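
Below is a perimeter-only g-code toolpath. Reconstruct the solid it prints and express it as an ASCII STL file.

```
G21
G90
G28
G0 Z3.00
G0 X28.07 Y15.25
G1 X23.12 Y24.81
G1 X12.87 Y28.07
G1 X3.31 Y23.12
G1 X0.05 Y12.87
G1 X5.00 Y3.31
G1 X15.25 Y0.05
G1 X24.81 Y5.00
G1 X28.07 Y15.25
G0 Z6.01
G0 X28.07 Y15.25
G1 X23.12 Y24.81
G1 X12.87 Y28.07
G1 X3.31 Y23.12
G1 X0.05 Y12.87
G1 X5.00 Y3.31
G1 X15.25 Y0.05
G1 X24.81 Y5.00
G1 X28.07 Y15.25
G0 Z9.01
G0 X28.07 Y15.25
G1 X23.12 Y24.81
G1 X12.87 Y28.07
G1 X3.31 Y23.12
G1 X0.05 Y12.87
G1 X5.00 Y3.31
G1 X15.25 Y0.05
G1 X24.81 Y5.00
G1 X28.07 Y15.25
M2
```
solid part
  facet normal 0.0000 0.0000 -1.0000
    outer loop
      vertex 12.87 28.07 0.00
      vertex 23.12 24.81 0.00
      vertex 28.07 15.25 0.00
    endloop
  endfacet
  facet normal 0.0000 0.0000 -1.0000
    outer loop
      vertex 3.31 23.12 0.00
      vertex 12.87 28.07 0.00
      vertex 28.07 15.25 0.00
    endloop
  endfacet
  facet normal 0.0000 0.0000 -1.0000
    outer loop
      vertex 0.05 12.87 0.00
      vertex 3.31 23.12 0.00
      vertex 28.07 15.25 0.00
    endloop
  endfacet
  facet normal 0.0000 0.0000 -1.0000
    outer loop
      vertex 5.00 3.31 0.00
      vertex 0.05 12.87 0.00
      vertex 28.07 15.25 0.00
    endloop
  endfacet
  facet normal 0.0000 0.0000 -1.0000
    outer loop
      vertex 15.25 0.05 0.00
      vertex 5.00 3.31 0.00
      vertex 28.07 15.25 0.00
    endloop
  endfacet
  facet normal 0.0000 0.0000 -1.0000
    outer loop
      vertex 24.81 5.00 0.00
      vertex 15.25 0.05 0.00
      vertex 28.07 15.25 0.00
    endloop
  endfacet
  facet normal 0.0000 0.0000 1.0000
    outer loop
      vertex 28.07 15.25 9.01
      vertex 23.12 24.81 9.01
      vertex 12.87 28.07 9.01
    endloop
  endfacet
  facet normal 0.0000 0.0000 1.0000
    outer loop
      vertex 28.07 15.25 9.01
      vertex 12.87 28.07 9.01
      vertex 3.31 23.12 9.01
    endloop
  endfacet
  facet normal 0.0000 0.0000 1.0000
    outer loop
      vertex 28.07 15.25 9.01
      vertex 3.31 23.12 9.01
      vertex 0.05 12.87 9.01
    endloop
  endfacet
  facet normal 0.0000 0.0000 1.0000
    outer loop
      vertex 28.07 15.25 9.01
      vertex 0.05 12.87 9.01
      vertex 5.00 3.31 9.01
    endloop
  endfacet
  facet normal 0.0000 0.0000 1.0000
    outer loop
      vertex 28.07 15.25 9.01
      vertex 5.00 3.31 9.01
      vertex 15.25 0.05 9.01
    endloop
  endfacet
  facet normal 0.0000 0.0000 1.0000
    outer loop
      vertex 28.07 15.25 9.01
      vertex 15.25 0.05 9.01
      vertex 24.81 5.00 9.01
    endloop
  endfacet
  facet normal 0.8880 0.4598 0.0000
    outer loop
      vertex 28.07 15.25 0.00
      vertex 23.12 24.81 0.00
      vertex 23.12 24.81 9.01
    endloop
  endfacet
  facet normal 0.8880 0.4598 0.0000
    outer loop
      vertex 28.07 15.25 0.00
      vertex 23.12 24.81 9.01
      vertex 28.07 15.25 9.01
    endloop
  endfacet
  facet normal 0.3031 0.9530 0.0000
    outer loop
      vertex 23.12 24.81 0.00
      vertex 12.87 28.07 0.00
      vertex 12.87 28.07 9.01
    endloop
  endfacet
  facet normal 0.3031 0.9530 0.0000
    outer loop
      vertex 23.12 24.81 0.00
      vertex 12.87 28.07 9.01
      vertex 23.12 24.81 9.01
    endloop
  endfacet
  facet normal -0.4598 0.8880 0.0000
    outer loop
      vertex 12.87 28.07 0.00
      vertex 3.31 23.12 0.00
      vertex 3.31 23.12 9.01
    endloop
  endfacet
  facet normal -0.4598 0.8880 0.0000
    outer loop
      vertex 12.87 28.07 0.00
      vertex 3.31 23.12 9.01
      vertex 12.87 28.07 9.01
    endloop
  endfacet
  facet normal -0.9530 0.3031 0.0000
    outer loop
      vertex 3.31 23.12 0.00
      vertex 0.05 12.87 0.00
      vertex 0.05 12.87 9.01
    endloop
  endfacet
  facet normal -0.9530 0.3031 0.0000
    outer loop
      vertex 3.31 23.12 0.00
      vertex 0.05 12.87 9.01
      vertex 3.31 23.12 9.01
    endloop
  endfacet
  facet normal -0.8880 -0.4598 0.0000
    outer loop
      vertex 0.05 12.87 0.00
      vertex 5.00 3.31 0.00
      vertex 5.00 3.31 9.01
    endloop
  endfacet
  facet normal -0.8880 -0.4598 0.0000
    outer loop
      vertex 0.05 12.87 0.00
      vertex 5.00 3.31 9.01
      vertex 0.05 12.87 9.01
    endloop
  endfacet
  facet normal -0.3031 -0.9530 0.0000
    outer loop
      vertex 5.00 3.31 0.00
      vertex 15.25 0.05 0.00
      vertex 15.25 0.05 9.01
    endloop
  endfacet
  facet normal -0.3031 -0.9530 0.0000
    outer loop
      vertex 5.00 3.31 0.00
      vertex 15.25 0.05 9.01
      vertex 5.00 3.31 9.01
    endloop
  endfacet
  facet normal 0.4598 -0.8880 0.0000
    outer loop
      vertex 15.25 0.05 0.00
      vertex 24.81 5.00 0.00
      vertex 24.81 5.00 9.01
    endloop
  endfacet
  facet normal 0.4598 -0.8880 0.0000
    outer loop
      vertex 15.25 0.05 0.00
      vertex 24.81 5.00 9.01
      vertex 15.25 0.05 9.01
    endloop
  endfacet
  facet normal 0.9530 -0.3031 0.0000
    outer loop
      vertex 24.81 5.00 0.00
      vertex 28.07 15.25 0.00
      vertex 28.07 15.25 9.01
    endloop
  endfacet
  facet normal 0.9530 -0.3031 0.0000
    outer loop
      vertex 24.81 5.00 0.00
      vertex 28.07 15.25 9.01
      vertex 24.81 5.00 9.01
    endloop
  endfacet
endsolid part

The G0 Z moves step by Δz≈3.00 mm. Every layer's G1 loop is the same polygon, so the solid is a straight extrusion of it from z=0 to z≈9.01. Closing with flat bottom and top caps and triangulating gives 28 facets — a regular 8-sided prism (a cylinder approximated with 8 flat sides), circumscribed radius ≈ 14.1 mm, height ≈ 9.01 mm.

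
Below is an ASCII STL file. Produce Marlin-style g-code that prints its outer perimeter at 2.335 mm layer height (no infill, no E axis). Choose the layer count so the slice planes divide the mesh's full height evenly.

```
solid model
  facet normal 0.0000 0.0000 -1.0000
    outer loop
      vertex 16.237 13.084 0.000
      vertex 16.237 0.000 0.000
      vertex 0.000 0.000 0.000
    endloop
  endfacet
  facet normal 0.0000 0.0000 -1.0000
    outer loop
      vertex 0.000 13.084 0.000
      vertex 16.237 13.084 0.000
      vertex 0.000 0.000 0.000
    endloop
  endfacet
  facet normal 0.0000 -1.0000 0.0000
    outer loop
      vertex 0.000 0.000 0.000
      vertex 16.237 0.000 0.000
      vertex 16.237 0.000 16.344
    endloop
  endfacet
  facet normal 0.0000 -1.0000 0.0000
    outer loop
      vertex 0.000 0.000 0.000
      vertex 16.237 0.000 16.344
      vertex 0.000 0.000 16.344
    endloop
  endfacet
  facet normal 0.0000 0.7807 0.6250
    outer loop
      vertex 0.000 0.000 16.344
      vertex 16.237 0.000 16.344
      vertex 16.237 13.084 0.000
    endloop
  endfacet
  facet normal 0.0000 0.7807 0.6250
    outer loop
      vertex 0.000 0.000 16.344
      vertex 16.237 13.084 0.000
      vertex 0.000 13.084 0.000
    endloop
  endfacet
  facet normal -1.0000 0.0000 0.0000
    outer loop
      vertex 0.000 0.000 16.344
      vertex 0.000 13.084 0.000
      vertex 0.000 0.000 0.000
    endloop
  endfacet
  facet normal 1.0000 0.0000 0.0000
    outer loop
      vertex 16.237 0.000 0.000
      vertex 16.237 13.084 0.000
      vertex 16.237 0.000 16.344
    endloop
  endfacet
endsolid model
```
; perimeter-only toolpath
G21 ; units = mm
G90 ; absolute positioning
G28 ; home
; layer 1
G0 Z2.335
G0 X0.000 Y0.000
G1 X16.237 Y0.000
G1 X16.237 Y11.215
G1 X0.000 Y11.215
G1 X0.000 Y0.000
; layer 2
G0 Z4.670
G0 X0.000 Y0.000
G1 X16.237 Y0.000
G1 X16.237 Y9.346
G1 X0.000 Y9.346
G1 X0.000 Y0.000
; layer 3
G0 Z7.005
G0 X0.000 Y0.000
G1 X16.237 Y0.000
G1 X16.237 Y7.477
G1 X0.000 Y7.477
G1 X0.000 Y0.000
; layer 4
G0 Z9.339
G0 X0.000 Y0.000
G1 X16.237 Y0.000
G1 X16.237 Y5.607
G1 X0.000 Y5.607
G1 X0.000 Y0.000
; layer 5
G0 Z11.674
G0 X0.000 Y0.000
G1 X16.237 Y0.000
G1 X16.237 Y3.738
G1 X0.000 Y3.738
G1 X0.000 Y0.000
; layer 6
G0 Z14.009
G0 X0.000 Y0.000
G1 X16.237 Y0.000
G1 X16.237 Y1.869
G1 X0.000 Y1.869
G1 X0.000 Y0.000
M2 ; end

The solid is a wedge (ramp): 16.2 × 13.1 mm base, rising to 16.3 mm along the y=0 edge and sloping linearly to z=0 at y=13.1. Slicing at Δz = 2.335 mm — 7 equal slices spanning the solid's height, so layer i sits at z = i·h/7 — gives 6 non-empty perimeters. Each is a 4-segment closed polygon; G0 lifts to the layer z and rapids to the start vertex, then G1 traces the edges. The cross-section shrinks linearly with z (the slice at the apex is degenerate and omitted).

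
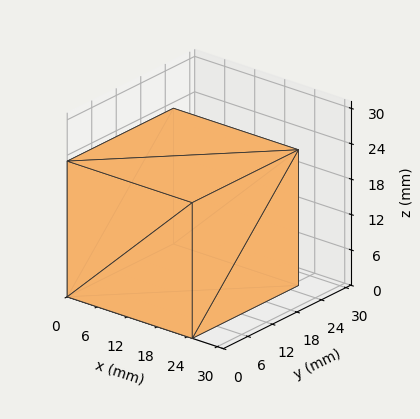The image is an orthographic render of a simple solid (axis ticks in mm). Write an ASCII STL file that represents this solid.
Reading the render: the shape is a rectangular box, roughly 25 × 26 mm footprint and 23 mm tall (dimensions read to the nearest mm from the axis ticks). For the STL, each face is triangulated and given an outward normal.

solid part
  facet normal 0.0000 0.0000 -1.0000
    outer loop
      vertex 25.0 26.0 0.0
      vertex 25.0 0.0 0.0
      vertex 0.0 0.0 0.0
    endloop
  endfacet
  facet normal 0.0000 0.0000 -1.0000
    outer loop
      vertex 0.0 26.0 0.0
      vertex 25.0 26.0 0.0
      vertex 0.0 0.0 0.0
    endloop
  endfacet
  facet normal 0.0000 0.0000 1.0000
    outer loop
      vertex 0.0 0.0 23.0
      vertex 25.0 0.0 23.0
      vertex 25.0 26.0 23.0
    endloop
  endfacet
  facet normal 0.0000 0.0000 1.0000
    outer loop
      vertex 0.0 0.0 23.0
      vertex 25.0 26.0 23.0
      vertex 0.0 26.0 23.0
    endloop
  endfacet
  facet normal 0.0000 -1.0000 0.0000
    outer loop
      vertex 0.0 0.0 0.0
      vertex 25.0 0.0 0.0
      vertex 25.0 0.0 23.0
    endloop
  endfacet
  facet normal 0.0000 -1.0000 0.0000
    outer loop
      vertex 0.0 0.0 0.0
      vertex 25.0 0.0 23.0
      vertex 0.0 0.0 23.0
    endloop
  endfacet
  facet normal 0.0000 1.0000 0.0000
    outer loop
      vertex 25.0 26.0 23.0
      vertex 25.0 26.0 0.0
      vertex 0.0 26.0 0.0
    endloop
  endfacet
  facet normal 0.0000 1.0000 0.0000
    outer loop
      vertex 0.0 26.0 23.0
      vertex 25.0 26.0 23.0
      vertex 0.0 26.0 0.0
    endloop
  endfacet
  facet normal -1.0000 0.0000 0.0000
    outer loop
      vertex 0.0 26.0 23.0
      vertex 0.0 26.0 0.0
      vertex 0.0 0.0 0.0
    endloop
  endfacet
  facet normal -1.0000 0.0000 0.0000
    outer loop
      vertex 0.0 0.0 23.0
      vertex 0.0 26.0 23.0
      vertex 0.0 0.0 0.0
    endloop
  endfacet
  facet normal 1.0000 0.0000 0.0000
    outer loop
      vertex 25.0 0.0 0.0
      vertex 25.0 26.0 0.0
      vertex 25.0 26.0 23.0
    endloop
  endfacet
  facet normal 1.0000 0.0000 0.0000
    outer loop
      vertex 25.0 0.0 0.0
      vertex 25.0 26.0 23.0
      vertex 25.0 0.0 23.0
    endloop
  endfacet
endsolid part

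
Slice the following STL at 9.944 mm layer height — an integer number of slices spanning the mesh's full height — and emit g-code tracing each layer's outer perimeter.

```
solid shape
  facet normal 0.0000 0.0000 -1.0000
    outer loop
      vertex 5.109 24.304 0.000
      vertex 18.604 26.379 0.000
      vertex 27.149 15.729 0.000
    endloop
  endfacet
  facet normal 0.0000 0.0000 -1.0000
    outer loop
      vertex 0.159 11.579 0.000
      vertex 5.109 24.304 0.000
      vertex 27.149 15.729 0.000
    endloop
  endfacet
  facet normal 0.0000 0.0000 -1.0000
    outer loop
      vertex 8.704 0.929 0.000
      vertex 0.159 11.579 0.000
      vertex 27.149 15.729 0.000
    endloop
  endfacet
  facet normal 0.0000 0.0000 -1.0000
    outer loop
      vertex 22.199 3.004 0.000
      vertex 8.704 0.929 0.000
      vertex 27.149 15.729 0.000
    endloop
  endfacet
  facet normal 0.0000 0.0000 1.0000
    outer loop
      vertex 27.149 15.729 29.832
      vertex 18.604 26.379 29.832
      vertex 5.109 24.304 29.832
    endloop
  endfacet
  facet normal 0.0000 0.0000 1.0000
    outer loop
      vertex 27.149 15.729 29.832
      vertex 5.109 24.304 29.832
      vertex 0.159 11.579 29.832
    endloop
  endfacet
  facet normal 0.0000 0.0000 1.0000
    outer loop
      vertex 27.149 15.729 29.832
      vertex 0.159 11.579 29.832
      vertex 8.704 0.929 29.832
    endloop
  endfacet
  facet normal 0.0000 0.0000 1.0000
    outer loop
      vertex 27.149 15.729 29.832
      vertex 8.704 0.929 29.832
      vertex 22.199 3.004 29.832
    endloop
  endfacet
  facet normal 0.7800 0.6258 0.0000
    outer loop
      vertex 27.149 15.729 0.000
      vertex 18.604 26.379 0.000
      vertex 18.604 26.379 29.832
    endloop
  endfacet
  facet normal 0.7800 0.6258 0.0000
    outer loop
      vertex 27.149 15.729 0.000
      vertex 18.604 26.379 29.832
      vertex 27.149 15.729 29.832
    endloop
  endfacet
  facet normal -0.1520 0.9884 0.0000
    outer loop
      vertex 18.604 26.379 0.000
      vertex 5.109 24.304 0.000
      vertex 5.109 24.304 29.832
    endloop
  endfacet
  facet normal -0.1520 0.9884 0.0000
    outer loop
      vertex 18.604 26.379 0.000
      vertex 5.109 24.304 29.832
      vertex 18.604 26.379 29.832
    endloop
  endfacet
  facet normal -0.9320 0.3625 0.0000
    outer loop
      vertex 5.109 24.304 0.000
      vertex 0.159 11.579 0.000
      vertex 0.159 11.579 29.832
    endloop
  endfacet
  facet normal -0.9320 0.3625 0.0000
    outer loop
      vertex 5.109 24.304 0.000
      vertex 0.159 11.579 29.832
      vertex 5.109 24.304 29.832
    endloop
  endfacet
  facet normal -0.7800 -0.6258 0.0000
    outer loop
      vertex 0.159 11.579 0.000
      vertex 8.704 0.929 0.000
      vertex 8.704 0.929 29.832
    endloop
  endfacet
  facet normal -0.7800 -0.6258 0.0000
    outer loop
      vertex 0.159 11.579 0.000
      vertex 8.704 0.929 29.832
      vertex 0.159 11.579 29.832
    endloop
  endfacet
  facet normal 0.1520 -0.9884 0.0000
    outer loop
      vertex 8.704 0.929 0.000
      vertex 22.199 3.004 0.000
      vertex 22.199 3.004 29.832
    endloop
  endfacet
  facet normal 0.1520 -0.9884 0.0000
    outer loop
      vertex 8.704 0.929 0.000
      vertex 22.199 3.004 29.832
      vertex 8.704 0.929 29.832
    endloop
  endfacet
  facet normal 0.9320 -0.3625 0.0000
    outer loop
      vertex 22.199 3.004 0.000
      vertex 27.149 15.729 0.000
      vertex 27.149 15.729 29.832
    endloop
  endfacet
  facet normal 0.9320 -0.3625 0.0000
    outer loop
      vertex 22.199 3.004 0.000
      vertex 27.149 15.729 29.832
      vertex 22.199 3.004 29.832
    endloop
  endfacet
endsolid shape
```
; perimeter-only toolpath
G21 ; units = mm
G90 ; absolute positioning
G28 ; home
; layer 1
G0 Z9.944
G0 X27.149 Y15.729
G1 X18.604 Y26.379
G1 X5.109 Y24.304
G1 X0.159 Y11.579
G1 X8.704 Y0.929
G1 X22.199 Y3.004
G1 X27.149 Y15.729
; layer 2
G0 Z19.888
G0 X27.149 Y15.729
G1 X18.604 Y26.379
G1 X5.109 Y24.304
G1 X0.159 Y11.579
G1 X8.704 Y0.929
G1 X22.199 Y3.004
G1 X27.149 Y15.729
; layer 3
G0 Z29.832
G0 X27.149 Y15.729
G1 X18.604 Y26.379
G1 X5.109 Y24.304
G1 X0.159 Y11.579
G1 X8.704 Y0.929
G1 X22.199 Y3.004
G1 X27.149 Y15.729
M2 ; end

The solid is a regular 6-sided prism (a cylinder approximated with 6 flat sides), circumscribed radius ≈ 13.7 mm, height ≈ 29.8 mm. Slicing at Δz = 9.944 mm — 3 equal slices spanning the solid's height, so layer i sits at z = i·h/3 — gives 3 non-empty perimeters. Each is a 6-segment closed polygon; G0 lifts to the layer z and rapids to the start vertex, then G1 traces the edges.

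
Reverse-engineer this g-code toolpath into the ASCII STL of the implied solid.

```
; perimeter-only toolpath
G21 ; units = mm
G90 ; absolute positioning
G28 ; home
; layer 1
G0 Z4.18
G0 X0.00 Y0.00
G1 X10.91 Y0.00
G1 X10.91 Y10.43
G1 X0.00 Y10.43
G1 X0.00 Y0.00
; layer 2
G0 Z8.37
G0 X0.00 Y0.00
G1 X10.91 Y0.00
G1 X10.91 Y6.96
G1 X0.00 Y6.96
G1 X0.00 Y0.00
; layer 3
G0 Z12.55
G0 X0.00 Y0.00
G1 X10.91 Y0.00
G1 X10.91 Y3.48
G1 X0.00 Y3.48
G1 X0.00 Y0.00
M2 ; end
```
solid part
  facet normal 0.0000 0.0000 -1.0000
    outer loop
      vertex 10.91 13.91 0.00
      vertex 10.91 0.00 0.00
      vertex 0.00 0.00 0.00
    endloop
  endfacet
  facet normal 0.0000 0.0000 -1.0000
    outer loop
      vertex 0.00 13.91 0.00
      vertex 10.91 13.91 0.00
      vertex 0.00 0.00 0.00
    endloop
  endfacet
  facet normal 0.0000 -1.0000 0.0000
    outer loop
      vertex 0.00 0.00 0.00
      vertex 10.91 0.00 0.00
      vertex 10.91 0.00 16.73
    endloop
  endfacet
  facet normal 0.0000 -1.0000 0.0000
    outer loop
      vertex 0.00 0.00 0.00
      vertex 10.91 0.00 16.73
      vertex 0.00 0.00 16.73
    endloop
  endfacet
  facet normal 0.0000 0.7689 0.6393
    outer loop
      vertex 0.00 0.00 16.73
      vertex 10.91 0.00 16.73
      vertex 10.91 13.91 0.00
    endloop
  endfacet
  facet normal 0.0000 0.7689 0.6393
    outer loop
      vertex 0.00 0.00 16.73
      vertex 10.91 13.91 0.00
      vertex 0.00 13.91 0.00
    endloop
  endfacet
  facet normal -1.0000 0.0000 0.0000
    outer loop
      vertex 0.00 0.00 16.73
      vertex 0.00 13.91 0.00
      vertex 0.00 0.00 0.00
    endloop
  endfacet
  facet normal 1.0000 0.0000 0.0000
    outer loop
      vertex 10.91 0.00 0.00
      vertex 10.91 13.91 0.00
      vertex 10.91 0.00 16.73
    endloop
  endfacet
endsolid part

The G0 Z moves step by Δz≈4.18 mm. The G1 loops shrink linearly with z, so the solid tapers from its base footprint up to z≈16.7. Closing with a flat bottom cap and the tapered top and triangulating gives 8 facets — a wedge (ramp): 10.9 × 13.9 mm base, rising to 16.7 mm along the y=0 edge and sloping linearly to z=0 at y=13.9.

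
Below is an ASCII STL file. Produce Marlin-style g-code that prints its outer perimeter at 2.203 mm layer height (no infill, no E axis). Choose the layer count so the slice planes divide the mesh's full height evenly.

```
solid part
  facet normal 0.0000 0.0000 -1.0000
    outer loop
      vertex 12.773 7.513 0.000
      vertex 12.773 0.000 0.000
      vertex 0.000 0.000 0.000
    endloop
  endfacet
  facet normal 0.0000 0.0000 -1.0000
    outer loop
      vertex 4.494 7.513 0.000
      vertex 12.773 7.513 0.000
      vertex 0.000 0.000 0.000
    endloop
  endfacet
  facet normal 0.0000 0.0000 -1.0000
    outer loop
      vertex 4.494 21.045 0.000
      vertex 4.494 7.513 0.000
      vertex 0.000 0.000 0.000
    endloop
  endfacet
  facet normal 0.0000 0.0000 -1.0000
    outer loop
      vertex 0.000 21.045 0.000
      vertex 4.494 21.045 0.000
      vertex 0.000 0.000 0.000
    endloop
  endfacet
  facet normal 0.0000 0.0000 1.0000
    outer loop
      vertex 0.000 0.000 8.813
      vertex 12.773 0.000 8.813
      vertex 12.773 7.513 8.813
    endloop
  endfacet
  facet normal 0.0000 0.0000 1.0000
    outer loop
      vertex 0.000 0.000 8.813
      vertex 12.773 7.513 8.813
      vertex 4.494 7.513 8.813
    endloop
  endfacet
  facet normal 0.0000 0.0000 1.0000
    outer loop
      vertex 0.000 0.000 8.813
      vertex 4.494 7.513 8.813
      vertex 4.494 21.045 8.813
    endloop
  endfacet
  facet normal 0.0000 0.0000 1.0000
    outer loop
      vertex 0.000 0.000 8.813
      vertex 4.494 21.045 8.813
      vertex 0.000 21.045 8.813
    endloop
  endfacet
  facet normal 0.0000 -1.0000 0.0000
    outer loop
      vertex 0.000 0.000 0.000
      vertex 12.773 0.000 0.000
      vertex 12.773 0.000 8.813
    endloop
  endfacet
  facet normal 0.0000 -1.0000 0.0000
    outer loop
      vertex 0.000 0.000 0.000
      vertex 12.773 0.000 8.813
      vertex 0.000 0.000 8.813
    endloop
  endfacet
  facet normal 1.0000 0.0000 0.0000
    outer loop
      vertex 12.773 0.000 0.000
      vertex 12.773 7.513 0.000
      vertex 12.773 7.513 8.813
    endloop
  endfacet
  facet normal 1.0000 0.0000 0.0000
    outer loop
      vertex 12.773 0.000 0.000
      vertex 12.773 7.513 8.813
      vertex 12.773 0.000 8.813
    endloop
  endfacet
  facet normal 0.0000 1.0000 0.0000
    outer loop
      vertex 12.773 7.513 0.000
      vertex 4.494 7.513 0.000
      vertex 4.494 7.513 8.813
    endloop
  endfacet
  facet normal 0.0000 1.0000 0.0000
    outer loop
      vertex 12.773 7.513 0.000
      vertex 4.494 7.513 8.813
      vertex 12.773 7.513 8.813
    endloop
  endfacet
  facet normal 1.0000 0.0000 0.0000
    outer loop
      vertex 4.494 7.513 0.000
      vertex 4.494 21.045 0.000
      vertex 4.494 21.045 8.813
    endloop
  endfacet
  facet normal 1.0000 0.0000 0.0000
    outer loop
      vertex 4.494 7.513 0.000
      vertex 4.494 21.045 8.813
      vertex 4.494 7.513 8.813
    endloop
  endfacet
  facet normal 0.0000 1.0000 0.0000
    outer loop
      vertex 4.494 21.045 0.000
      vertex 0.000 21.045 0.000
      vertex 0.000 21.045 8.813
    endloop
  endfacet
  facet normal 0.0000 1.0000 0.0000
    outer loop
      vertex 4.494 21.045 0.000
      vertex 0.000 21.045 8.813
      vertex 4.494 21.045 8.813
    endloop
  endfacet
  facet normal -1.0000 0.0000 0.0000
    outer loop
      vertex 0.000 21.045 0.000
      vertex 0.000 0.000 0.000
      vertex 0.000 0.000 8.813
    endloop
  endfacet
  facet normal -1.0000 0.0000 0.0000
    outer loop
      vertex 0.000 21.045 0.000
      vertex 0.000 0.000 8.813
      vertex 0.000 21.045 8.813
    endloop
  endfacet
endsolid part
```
; perimeter-only toolpath
G21 ; units = mm
G90 ; absolute positioning
G28 ; home
; layer 1
G0 Z2.203
G0 X0.000 Y0.000
G1 X12.773 Y0.000
G1 X12.773 Y7.513
G1 X4.494 Y7.513
G1 X4.494 Y21.045
G1 X0.000 Y21.045
G1 X0.000 Y0.000
; layer 2
G0 Z4.407
G0 X0.000 Y0.000
G1 X12.773 Y0.000
G1 X12.773 Y7.513
G1 X4.494 Y7.513
G1 X4.494 Y21.045
G1 X0.000 Y21.045
G1 X0.000 Y0.000
; layer 3
G0 Z6.610
G0 X0.000 Y0.000
G1 X12.773 Y0.000
G1 X12.773 Y7.513
G1 X4.494 Y7.513
G1 X4.494 Y21.045
G1 X0.000 Y21.045
G1 X0.000 Y0.000
; layer 4
G0 Z8.813
G0 X0.000 Y0.000
G1 X12.773 Y0.000
G1 X12.773 Y7.513
G1 X4.494 Y7.513
G1 X4.494 Y21.045
G1 X0.000 Y21.045
G1 X0.000 Y0.000
M2 ; end

The solid is an L-shaped prism: outer 12.8 × 21 mm, arm thicknesses ≈ 7.51 mm (horizontal) and 4.49 mm (vertical), extruded 8.81 mm in z. Slicing at Δz = 2.203 mm — 4 equal slices spanning the solid's height, so layer i sits at z = i·h/4 — gives 4 non-empty perimeters. Each is a 6-segment closed polygon; G0 lifts to the layer z and rapids to the start vertex, then G1 traces the edges.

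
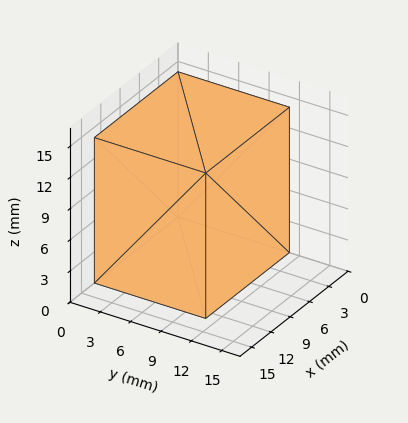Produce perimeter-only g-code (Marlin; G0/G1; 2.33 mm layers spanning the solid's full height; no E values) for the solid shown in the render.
Reading the render: the shape is a rectangular box, roughly 13 × 11 mm footprint and 14 mm tall (dimensions read to the nearest mm from the axis ticks). For the g-code, the solid's height is divided into equal slices at the stated Δz and each level perimeter traced with G1 moves after a G0 lift.

; perimeter-only toolpath
G21 ; units = mm
G90 ; absolute positioning
G28 ; home
; layer 1
G0 Z2.33
G0 X0.00 Y0.00
G1 X13.00 Y0.00
G1 X13.00 Y11.00
G1 X0.00 Y11.00
G1 X0.00 Y0.00
; layer 2
G0 Z4.67
G0 X0.00 Y0.00
G1 X13.00 Y0.00
G1 X13.00 Y11.00
G1 X0.00 Y11.00
G1 X0.00 Y0.00
; layer 3
G0 Z7.00
G0 X0.00 Y0.00
G1 X13.00 Y0.00
G1 X13.00 Y11.00
G1 X0.00 Y11.00
G1 X0.00 Y0.00
; layer 4
G0 Z9.33
G0 X0.00 Y0.00
G1 X13.00 Y0.00
G1 X13.00 Y11.00
G1 X0.00 Y11.00
G1 X0.00 Y0.00
; layer 5
G0 Z11.67
G0 X0.00 Y0.00
G1 X13.00 Y0.00
G1 X13.00 Y11.00
G1 X0.00 Y11.00
G1 X0.00 Y0.00
; layer 6
G0 Z14.00
G0 X0.00 Y0.00
G1 X13.00 Y0.00
G1 X13.00 Y11.00
G1 X0.00 Y11.00
G1 X0.00 Y0.00
M2 ; end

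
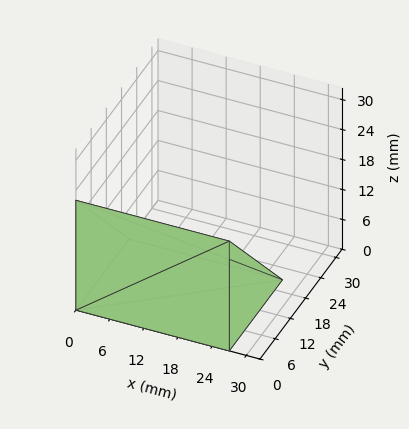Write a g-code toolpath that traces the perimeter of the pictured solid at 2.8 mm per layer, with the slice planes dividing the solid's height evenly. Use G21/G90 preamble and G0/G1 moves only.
Reading the render: the shape is a wedge (ramp): 27 × 21 mm base, rising to 22 mm along the y=0 edge and sloping linearly to z=0 at y=21 (dimensions read to the nearest mm from the axis ticks). For the g-code, the solid's height is divided into equal slices at the stated Δz and each level perimeter traced with G1 moves after a G0 lift.

; perimeter-only toolpath
G21 ; units = mm
G90 ; absolute positioning
G28 ; home
; layer 1
G0 Z2.8
G0 X0.0 Y0.0
G1 X27.0 Y0.0
G1 X27.0 Y18.4
G1 X0.0 Y18.4
G1 X0.0 Y0.0
; layer 2
G0 Z5.5
G0 X0.0 Y0.0
G1 X27.0 Y0.0
G1 X27.0 Y15.8
G1 X0.0 Y15.8
G1 X0.0 Y0.0
; layer 3
G0 Z8.2
G0 X0.0 Y0.0
G1 X27.0 Y0.0
G1 X27.0 Y13.1
G1 X0.0 Y13.1
G1 X0.0 Y0.0
; layer 4
G0 Z11.0
G0 X0.0 Y0.0
G1 X27.0 Y0.0
G1 X27.0 Y10.5
G1 X0.0 Y10.5
G1 X0.0 Y0.0
; layer 5
G0 Z13.8
G0 X0.0 Y0.0
G1 X27.0 Y0.0
G1 X27.0 Y7.9
G1 X0.0 Y7.9
G1 X0.0 Y0.0
; layer 6
G0 Z16.5
G0 X0.0 Y0.0
G1 X27.0 Y0.0
G1 X27.0 Y5.2
G1 X0.0 Y5.2
G1 X0.0 Y0.0
; layer 7
G0 Z19.2
G0 X0.0 Y0.0
G1 X27.0 Y0.0
G1 X27.0 Y2.6
G1 X0.0 Y2.6
G1 X0.0 Y0.0
M2 ; end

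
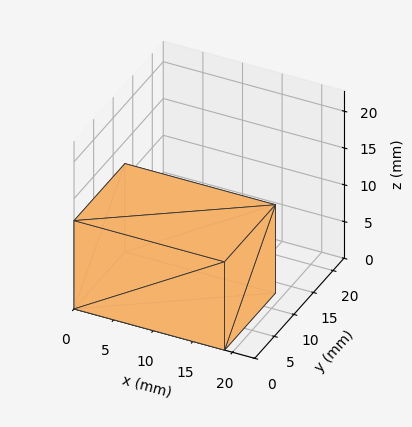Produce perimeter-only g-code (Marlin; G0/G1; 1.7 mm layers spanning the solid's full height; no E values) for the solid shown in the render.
Reading the render: the shape is a rectangular box, roughly 19 × 13 mm footprint and 12 mm tall (dimensions read to the nearest mm from the axis ticks). For the g-code, the solid's height is divided into equal slices at the stated Δz and each level perimeter traced with G1 moves after a G0 lift.

; perimeter-only toolpath
G21 ; units = mm
G90 ; absolute positioning
G28 ; home
; layer 1
G0 Z1.7
G0 X0.0 Y0.0
G1 X19.0 Y0.0
G1 X19.0 Y13.0
G1 X0.0 Y13.0
G1 X0.0 Y0.0
; layer 2
G0 Z3.4
G0 X0.0 Y0.0
G1 X19.0 Y0.0
G1 X19.0 Y13.0
G1 X0.0 Y13.0
G1 X0.0 Y0.0
; layer 3
G0 Z5.1
G0 X0.0 Y0.0
G1 X19.0 Y0.0
G1 X19.0 Y13.0
G1 X0.0 Y13.0
G1 X0.0 Y0.0
; layer 4
G0 Z6.9
G0 X0.0 Y0.0
G1 X19.0 Y0.0
G1 X19.0 Y13.0
G1 X0.0 Y13.0
G1 X0.0 Y0.0
; layer 5
G0 Z8.6
G0 X0.0 Y0.0
G1 X19.0 Y0.0
G1 X19.0 Y13.0
G1 X0.0 Y13.0
G1 X0.0 Y0.0
; layer 6
G0 Z10.3
G0 X0.0 Y0.0
G1 X19.0 Y0.0
G1 X19.0 Y13.0
G1 X0.0 Y13.0
G1 X0.0 Y0.0
; layer 7
G0 Z12.0
G0 X0.0 Y0.0
G1 X19.0 Y0.0
G1 X19.0 Y13.0
G1 X0.0 Y13.0
G1 X0.0 Y0.0
M2 ; end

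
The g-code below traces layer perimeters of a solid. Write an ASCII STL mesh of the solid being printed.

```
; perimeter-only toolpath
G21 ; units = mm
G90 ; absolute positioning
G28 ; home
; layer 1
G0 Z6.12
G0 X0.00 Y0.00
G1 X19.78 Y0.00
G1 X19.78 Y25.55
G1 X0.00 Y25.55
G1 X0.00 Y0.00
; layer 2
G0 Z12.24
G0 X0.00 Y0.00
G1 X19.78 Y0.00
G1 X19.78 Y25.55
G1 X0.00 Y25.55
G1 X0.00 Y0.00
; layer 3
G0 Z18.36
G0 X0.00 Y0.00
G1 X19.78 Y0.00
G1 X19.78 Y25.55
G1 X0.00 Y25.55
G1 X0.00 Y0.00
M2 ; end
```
solid part
  facet normal 0.0000 0.0000 -1.0000
    outer loop
      vertex 19.78 25.55 0.00
      vertex 19.78 0.00 0.00
      vertex 0.00 0.00 0.00
    endloop
  endfacet
  facet normal 0.0000 0.0000 -1.0000
    outer loop
      vertex 0.00 25.55 0.00
      vertex 19.78 25.55 0.00
      vertex 0.00 0.00 0.00
    endloop
  endfacet
  facet normal 0.0000 0.0000 1.0000
    outer loop
      vertex 0.00 0.00 18.36
      vertex 19.78 0.00 18.36
      vertex 19.78 25.55 18.36
    endloop
  endfacet
  facet normal 0.0000 0.0000 1.0000
    outer loop
      vertex 0.00 0.00 18.36
      vertex 19.78 25.55 18.36
      vertex 0.00 25.55 18.36
    endloop
  endfacet
  facet normal 0.0000 -1.0000 0.0000
    outer loop
      vertex 0.00 0.00 0.00
      vertex 19.78 0.00 0.00
      vertex 19.78 0.00 18.36
    endloop
  endfacet
  facet normal 0.0000 -1.0000 0.0000
    outer loop
      vertex 0.00 0.00 0.00
      vertex 19.78 0.00 18.36
      vertex 0.00 0.00 18.36
    endloop
  endfacet
  facet normal 0.0000 1.0000 0.0000
    outer loop
      vertex 19.78 25.55 18.36
      vertex 19.78 25.55 0.00
      vertex 0.00 25.55 0.00
    endloop
  endfacet
  facet normal 0.0000 1.0000 0.0000
    outer loop
      vertex 0.00 25.55 18.36
      vertex 19.78 25.55 18.36
      vertex 0.00 25.55 0.00
    endloop
  endfacet
  facet normal -1.0000 0.0000 0.0000
    outer loop
      vertex 0.00 25.55 18.36
      vertex 0.00 25.55 0.00
      vertex 0.00 0.00 0.00
    endloop
  endfacet
  facet normal -1.0000 0.0000 0.0000
    outer loop
      vertex 0.00 0.00 18.36
      vertex 0.00 25.55 18.36
      vertex 0.00 0.00 0.00
    endloop
  endfacet
  facet normal 1.0000 0.0000 0.0000
    outer loop
      vertex 19.78 0.00 0.00
      vertex 19.78 25.55 0.00
      vertex 19.78 25.55 18.36
    endloop
  endfacet
  facet normal 1.0000 0.0000 0.0000
    outer loop
      vertex 19.78 0.00 0.00
      vertex 19.78 25.55 18.36
      vertex 19.78 0.00 18.36
    endloop
  endfacet
endsolid part

The G0 Z moves step by Δz≈6.12 mm. Every layer's G1 loop is the same polygon, so the solid is a straight extrusion of it from z=0 to z≈18.4. Closing with flat bottom and top caps and triangulating gives 12 facets — a rectangular box, roughly 19.8 × 25.6 mm footprint and 18.4 mm tall.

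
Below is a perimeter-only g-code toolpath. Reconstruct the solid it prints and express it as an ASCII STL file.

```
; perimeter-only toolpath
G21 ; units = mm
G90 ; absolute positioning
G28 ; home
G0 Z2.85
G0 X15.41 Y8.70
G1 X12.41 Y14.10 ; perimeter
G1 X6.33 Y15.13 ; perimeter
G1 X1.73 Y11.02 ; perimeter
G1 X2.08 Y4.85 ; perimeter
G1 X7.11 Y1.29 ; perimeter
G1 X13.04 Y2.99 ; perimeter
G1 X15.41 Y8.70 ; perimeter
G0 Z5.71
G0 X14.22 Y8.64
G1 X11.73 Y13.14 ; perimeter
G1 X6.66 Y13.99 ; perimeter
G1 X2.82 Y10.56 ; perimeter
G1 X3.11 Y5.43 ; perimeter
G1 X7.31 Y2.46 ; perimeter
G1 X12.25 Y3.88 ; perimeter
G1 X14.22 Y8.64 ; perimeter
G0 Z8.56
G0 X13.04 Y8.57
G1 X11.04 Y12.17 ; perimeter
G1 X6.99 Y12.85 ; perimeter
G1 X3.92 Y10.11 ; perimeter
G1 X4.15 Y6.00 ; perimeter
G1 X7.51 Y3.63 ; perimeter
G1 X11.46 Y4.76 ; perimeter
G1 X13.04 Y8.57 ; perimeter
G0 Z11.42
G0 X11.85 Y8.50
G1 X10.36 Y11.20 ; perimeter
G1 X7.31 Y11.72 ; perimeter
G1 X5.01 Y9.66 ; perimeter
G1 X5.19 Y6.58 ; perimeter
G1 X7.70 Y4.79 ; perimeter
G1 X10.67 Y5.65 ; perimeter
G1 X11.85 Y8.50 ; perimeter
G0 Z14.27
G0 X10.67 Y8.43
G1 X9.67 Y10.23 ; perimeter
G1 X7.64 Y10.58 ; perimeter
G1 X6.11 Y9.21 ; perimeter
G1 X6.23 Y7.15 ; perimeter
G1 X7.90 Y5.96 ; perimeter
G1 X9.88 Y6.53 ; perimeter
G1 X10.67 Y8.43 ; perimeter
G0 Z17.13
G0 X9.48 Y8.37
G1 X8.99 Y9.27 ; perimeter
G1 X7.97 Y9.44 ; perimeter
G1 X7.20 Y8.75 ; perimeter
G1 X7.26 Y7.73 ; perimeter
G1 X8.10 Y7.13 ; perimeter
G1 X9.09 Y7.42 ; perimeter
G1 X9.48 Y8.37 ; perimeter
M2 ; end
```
solid part
  facet normal 0.0000 0.0000 -1.0000
    outer loop
      vertex 6.00 16.27 0.00
      vertex 13.10 15.07 0.00
      vertex 16.59 8.77 0.00
    endloop
  endfacet
  facet normal 0.0000 0.0000 -1.0000
    outer loop
      vertex 0.63 11.47 0.00
      vertex 6.00 16.27 0.00
      vertex 16.59 8.77 0.00
    endloop
  endfacet
  facet normal 0.0000 0.0000 -1.0000
    outer loop
      vertex 1.04 4.28 0.00
      vertex 0.63 11.47 0.00
      vertex 16.59 8.77 0.00
    endloop
  endfacet
  facet normal 0.0000 0.0000 -1.0000
    outer loop
      vertex 6.91 0.12 0.00
      vertex 1.04 4.28 0.00
      vertex 16.59 8.77 0.00
    endloop
  endfacet
  facet normal 0.0000 0.0000 -1.0000
    outer loop
      vertex 13.83 2.11 0.00
      vertex 6.91 0.12 0.00
      vertex 16.59 8.77 0.00
    endloop
  endfacet
  facet normal 0.8192 0.4538 0.3506
    outer loop
      vertex 16.59 8.77 0.00
      vertex 13.10 15.07 0.00
      vertex 8.30 8.30 19.98
    endloop
  endfacet
  facet normal 0.1561 0.9235 0.3504
    outer loop
      vertex 13.10 15.07 0.00
      vertex 6.00 16.27 0.00
      vertex 8.30 8.30 19.98
    endloop
  endfacet
  facet normal -0.6242 0.6983 0.3504
    outer loop
      vertex 6.00 16.27 0.00
      vertex 0.63 11.47 0.00
      vertex 8.30 8.30 19.98
    endloop
  endfacet
  facet normal -0.9350 -0.0533 0.3505
    outer loop
      vertex 0.63 11.47 0.00
      vertex 1.04 4.28 0.00
      vertex 8.30 8.30 19.98
    endloop
  endfacet
  facet normal -0.5415 -0.7641 0.3505
    outer loop
      vertex 1.04 4.28 0.00
      vertex 6.91 0.12 0.00
      vertex 8.30 8.30 19.98
    endloop
  endfacet
  facet normal 0.2588 -0.9001 0.3505
    outer loop
      vertex 6.91 0.12 0.00
      vertex 13.83 2.11 0.00
      vertex 8.30 8.30 19.98
    endloop
  endfacet
  facet normal 0.8652 -0.3585 0.3505
    outer loop
      vertex 13.83 2.11 0.00
      vertex 16.59 8.77 0.00
      vertex 8.30 8.30 19.98
    endloop
  endfacet
endsolid part

The G0 Z moves step by Δz≈2.85 mm. The G1 loops shrink linearly with z, so the solid tapers from its base footprint up to z≈20. Closing with a flat bottom cap and the tapered top and triangulating gives 12 facets — a regular 7-sided pyramid, base circumscribed radius ≈ 8.3 mm, apex at z ≈ 20 mm.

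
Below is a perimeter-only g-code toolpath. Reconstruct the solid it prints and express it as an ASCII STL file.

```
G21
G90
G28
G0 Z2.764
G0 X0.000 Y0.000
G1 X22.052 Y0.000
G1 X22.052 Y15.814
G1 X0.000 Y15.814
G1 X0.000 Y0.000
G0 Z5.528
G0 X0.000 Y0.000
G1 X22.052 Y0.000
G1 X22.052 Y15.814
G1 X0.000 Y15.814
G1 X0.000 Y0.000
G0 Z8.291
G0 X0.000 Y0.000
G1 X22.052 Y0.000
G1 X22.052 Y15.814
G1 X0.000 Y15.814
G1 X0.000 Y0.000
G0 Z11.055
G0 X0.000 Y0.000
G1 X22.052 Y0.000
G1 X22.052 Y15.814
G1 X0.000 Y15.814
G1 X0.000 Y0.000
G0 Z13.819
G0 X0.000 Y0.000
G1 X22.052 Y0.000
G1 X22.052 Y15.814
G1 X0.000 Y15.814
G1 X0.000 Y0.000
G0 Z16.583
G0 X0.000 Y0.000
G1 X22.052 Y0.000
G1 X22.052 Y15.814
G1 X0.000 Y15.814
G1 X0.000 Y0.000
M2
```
solid part
  facet normal 0.0000 0.0000 -1.0000
    outer loop
      vertex 22.052 15.814 0.000
      vertex 22.052 0.000 0.000
      vertex 0.000 0.000 0.000
    endloop
  endfacet
  facet normal 0.0000 0.0000 -1.0000
    outer loop
      vertex 0.000 15.814 0.000
      vertex 22.052 15.814 0.000
      vertex 0.000 0.000 0.000
    endloop
  endfacet
  facet normal 0.0000 0.0000 1.0000
    outer loop
      vertex 0.000 0.000 16.583
      vertex 22.052 0.000 16.583
      vertex 22.052 15.814 16.583
    endloop
  endfacet
  facet normal 0.0000 0.0000 1.0000
    outer loop
      vertex 0.000 0.000 16.583
      vertex 22.052 15.814 16.583
      vertex 0.000 15.814 16.583
    endloop
  endfacet
  facet normal 0.0000 -1.0000 0.0000
    outer loop
      vertex 0.000 0.000 0.000
      vertex 22.052 0.000 0.000
      vertex 22.052 0.000 16.583
    endloop
  endfacet
  facet normal 0.0000 -1.0000 0.0000
    outer loop
      vertex 0.000 0.000 0.000
      vertex 22.052 0.000 16.583
      vertex 0.000 0.000 16.583
    endloop
  endfacet
  facet normal 0.0000 1.0000 0.0000
    outer loop
      vertex 22.052 15.814 16.583
      vertex 22.052 15.814 0.000
      vertex 0.000 15.814 0.000
    endloop
  endfacet
  facet normal 0.0000 1.0000 0.0000
    outer loop
      vertex 0.000 15.814 16.583
      vertex 22.052 15.814 16.583
      vertex 0.000 15.814 0.000
    endloop
  endfacet
  facet normal -1.0000 0.0000 0.0000
    outer loop
      vertex 0.000 15.814 16.583
      vertex 0.000 15.814 0.000
      vertex 0.000 0.000 0.000
    endloop
  endfacet
  facet normal -1.0000 0.0000 0.0000
    outer loop
      vertex 0.000 0.000 16.583
      vertex 0.000 15.814 16.583
      vertex 0.000 0.000 0.000
    endloop
  endfacet
  facet normal 1.0000 0.0000 0.0000
    outer loop
      vertex 22.052 0.000 0.000
      vertex 22.052 15.814 0.000
      vertex 22.052 15.814 16.583
    endloop
  endfacet
  facet normal 1.0000 0.0000 0.0000
    outer loop
      vertex 22.052 0.000 0.000
      vertex 22.052 15.814 16.583
      vertex 22.052 0.000 16.583
    endloop
  endfacet
endsolid part

The G0 Z moves step by Δz≈2.764 mm. Every layer's G1 loop is the same polygon, so the solid is a straight extrusion of it from z=0 to z≈16.6. Closing with flat bottom and top caps and triangulating gives 12 facets — a rectangular box, roughly 22.1 × 15.8 mm footprint and 16.6 mm tall.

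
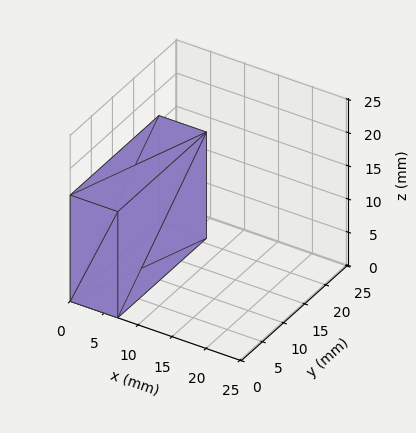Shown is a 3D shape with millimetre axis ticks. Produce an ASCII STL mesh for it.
Reading the render: the shape is a rectangular box, roughly 7 × 21 mm footprint and 16 mm tall (dimensions read to the nearest mm from the axis ticks). For the STL, each face is triangulated and given an outward normal.

solid part
  facet normal 0.0000 0.0000 -1.0000
    outer loop
      vertex 7.0 21.0 0.0
      vertex 7.0 0.0 0.0
      vertex 0.0 0.0 0.0
    endloop
  endfacet
  facet normal 0.0000 0.0000 -1.0000
    outer loop
      vertex 0.0 21.0 0.0
      vertex 7.0 21.0 0.0
      vertex 0.0 0.0 0.0
    endloop
  endfacet
  facet normal 0.0000 0.0000 1.0000
    outer loop
      vertex 0.0 0.0 16.0
      vertex 7.0 0.0 16.0
      vertex 7.0 21.0 16.0
    endloop
  endfacet
  facet normal 0.0000 0.0000 1.0000
    outer loop
      vertex 0.0 0.0 16.0
      vertex 7.0 21.0 16.0
      vertex 0.0 21.0 16.0
    endloop
  endfacet
  facet normal 0.0000 -1.0000 0.0000
    outer loop
      vertex 0.0 0.0 0.0
      vertex 7.0 0.0 0.0
      vertex 7.0 0.0 16.0
    endloop
  endfacet
  facet normal 0.0000 -1.0000 0.0000
    outer loop
      vertex 0.0 0.0 0.0
      vertex 7.0 0.0 16.0
      vertex 0.0 0.0 16.0
    endloop
  endfacet
  facet normal 0.0000 1.0000 0.0000
    outer loop
      vertex 7.0 21.0 16.0
      vertex 7.0 21.0 0.0
      vertex 0.0 21.0 0.0
    endloop
  endfacet
  facet normal 0.0000 1.0000 0.0000
    outer loop
      vertex 0.0 21.0 16.0
      vertex 7.0 21.0 16.0
      vertex 0.0 21.0 0.0
    endloop
  endfacet
  facet normal -1.0000 0.0000 0.0000
    outer loop
      vertex 0.0 21.0 16.0
      vertex 0.0 21.0 0.0
      vertex 0.0 0.0 0.0
    endloop
  endfacet
  facet normal -1.0000 0.0000 0.0000
    outer loop
      vertex 0.0 0.0 16.0
      vertex 0.0 21.0 16.0
      vertex 0.0 0.0 0.0
    endloop
  endfacet
  facet normal 1.0000 0.0000 0.0000
    outer loop
      vertex 7.0 0.0 0.0
      vertex 7.0 21.0 0.0
      vertex 7.0 21.0 16.0
    endloop
  endfacet
  facet normal 1.0000 0.0000 0.0000
    outer loop
      vertex 7.0 0.0 0.0
      vertex 7.0 21.0 16.0
      vertex 7.0 0.0 16.0
    endloop
  endfacet
endsolid part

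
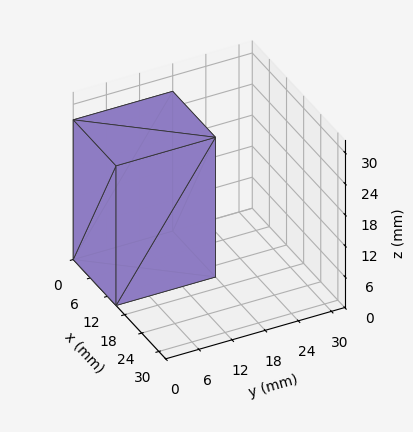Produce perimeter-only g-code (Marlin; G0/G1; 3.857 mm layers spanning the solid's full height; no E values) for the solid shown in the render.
Reading the render: the shape is a rectangular box, roughly 15 × 18 mm footprint and 27 mm tall (dimensions read to the nearest mm from the axis ticks). For the g-code, the solid's height is divided into equal slices at the stated Δz and each level perimeter traced with G1 moves after a G0 lift.

; perimeter-only toolpath
G21 ; units = mm
G90 ; absolute positioning
G28 ; home
; layer 1
G0 Z3.857
G0 X0.000 Y0.000
G1 X15.000 Y0.000
G1 X15.000 Y18.000
G1 X0.000 Y18.000
G1 X0.000 Y0.000
; layer 2
G0 Z7.714
G0 X0.000 Y0.000
G1 X15.000 Y0.000
G1 X15.000 Y18.000
G1 X0.000 Y18.000
G1 X0.000 Y0.000
; layer 3
G0 Z11.571
G0 X0.000 Y0.000
G1 X15.000 Y0.000
G1 X15.000 Y18.000
G1 X0.000 Y18.000
G1 X0.000 Y0.000
; layer 4
G0 Z15.429
G0 X0.000 Y0.000
G1 X15.000 Y0.000
G1 X15.000 Y18.000
G1 X0.000 Y18.000
G1 X0.000 Y0.000
; layer 5
G0 Z19.286
G0 X0.000 Y0.000
G1 X15.000 Y0.000
G1 X15.000 Y18.000
G1 X0.000 Y18.000
G1 X0.000 Y0.000
; layer 6
G0 Z23.143
G0 X0.000 Y0.000
G1 X15.000 Y0.000
G1 X15.000 Y18.000
G1 X0.000 Y18.000
G1 X0.000 Y0.000
; layer 7
G0 Z27.000
G0 X0.000 Y0.000
G1 X15.000 Y0.000
G1 X15.000 Y18.000
G1 X0.000 Y18.000
G1 X0.000 Y0.000
M2 ; end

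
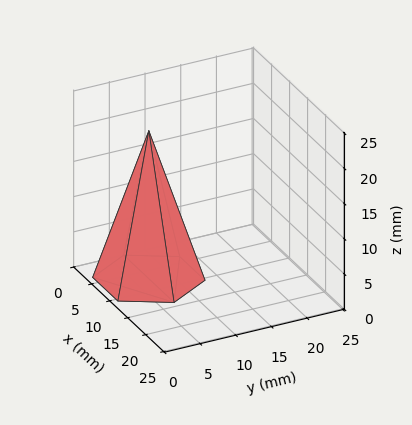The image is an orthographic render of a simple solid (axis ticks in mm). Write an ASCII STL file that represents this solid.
Reading the render: the shape is a regular 6-sided pyramid, base circumscribed radius ≈ 7 mm, apex at z ≈ 21 mm (dimensions read to the nearest mm from the axis ticks). For the STL, each face is triangulated and given an outward normal.

solid part
  facet normal 0.0000 0.0000 -1.0000
    outer loop
      vertex 3.5 13.1 0.0
      vertex 10.5 13.1 0.0
      vertex 14.0 7.0 0.0
    endloop
  endfacet
  facet normal 0.0000 0.0000 -1.0000
    outer loop
      vertex 0.0 7.0 0.0
      vertex 3.5 13.1 0.0
      vertex 14.0 7.0 0.0
    endloop
  endfacet
  facet normal 0.0000 0.0000 -1.0000
    outer loop
      vertex 3.5 0.9 0.0
      vertex 0.0 7.0 0.0
      vertex 14.0 7.0 0.0
    endloop
  endfacet
  facet normal 0.0000 0.0000 -1.0000
    outer loop
      vertex 10.5 0.9 0.0
      vertex 3.5 0.9 0.0
      vertex 14.0 7.0 0.0
    endloop
  endfacet
  facet normal 0.8332 0.4781 0.2777
    outer loop
      vertex 14.0 7.0 0.0
      vertex 10.5 13.1 0.0
      vertex 7.0 7.0 21.0
    endloop
  endfacet
  facet normal 0.0000 0.9603 0.2789
    outer loop
      vertex 10.5 13.1 0.0
      vertex 3.5 13.1 0.0
      vertex 7.0 7.0 21.0
    endloop
  endfacet
  facet normal -0.8332 0.4781 0.2777
    outer loop
      vertex 3.5 13.1 0.0
      vertex 0.0 7.0 0.0
      vertex 7.0 7.0 21.0
    endloop
  endfacet
  facet normal -0.8332 -0.4781 0.2777
    outer loop
      vertex 0.0 7.0 0.0
      vertex 3.5 0.9 0.0
      vertex 7.0 7.0 21.0
    endloop
  endfacet
  facet normal 0.0000 -0.9603 0.2789
    outer loop
      vertex 3.5 0.9 0.0
      vertex 10.5 0.9 0.0
      vertex 7.0 7.0 21.0
    endloop
  endfacet
  facet normal 0.8332 -0.4781 0.2777
    outer loop
      vertex 10.5 0.9 0.0
      vertex 14.0 7.0 0.0
      vertex 7.0 7.0 21.0
    endloop
  endfacet
endsolid part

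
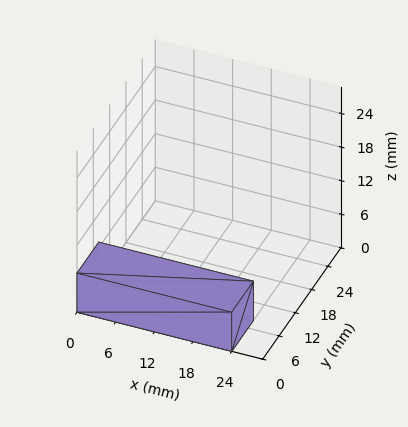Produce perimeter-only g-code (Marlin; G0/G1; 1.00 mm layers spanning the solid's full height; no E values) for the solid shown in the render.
Reading the render: the shape is a rectangular box, roughly 24 × 8 mm footprint and 7 mm tall (dimensions read to the nearest mm from the axis ticks). For the g-code, the solid's height is divided into equal slices at the stated Δz and each level perimeter traced with G1 moves after a G0 lift.

; perimeter-only toolpath
G21 ; units = mm
G90 ; absolute positioning
G28 ; home
; layer 1
G0 Z1.00
G0 X0.00 Y0.00
G1 X24.00 Y0.00
G1 X24.00 Y8.00
G1 X0.00 Y8.00
G1 X0.00 Y0.00
; layer 2
G0 Z2.00
G0 X0.00 Y0.00
G1 X24.00 Y0.00
G1 X24.00 Y8.00
G1 X0.00 Y8.00
G1 X0.00 Y0.00
; layer 3
G0 Z3.00
G0 X0.00 Y0.00
G1 X24.00 Y0.00
G1 X24.00 Y8.00
G1 X0.00 Y8.00
G1 X0.00 Y0.00
; layer 4
G0 Z4.00
G0 X0.00 Y0.00
G1 X24.00 Y0.00
G1 X24.00 Y8.00
G1 X0.00 Y8.00
G1 X0.00 Y0.00
; layer 5
G0 Z5.00
G0 X0.00 Y0.00
G1 X24.00 Y0.00
G1 X24.00 Y8.00
G1 X0.00 Y8.00
G1 X0.00 Y0.00
; layer 6
G0 Z6.00
G0 X0.00 Y0.00
G1 X24.00 Y0.00
G1 X24.00 Y8.00
G1 X0.00 Y8.00
G1 X0.00 Y0.00
; layer 7
G0 Z7.00
G0 X0.00 Y0.00
G1 X24.00 Y0.00
G1 X24.00 Y8.00
G1 X0.00 Y8.00
G1 X0.00 Y0.00
M2 ; end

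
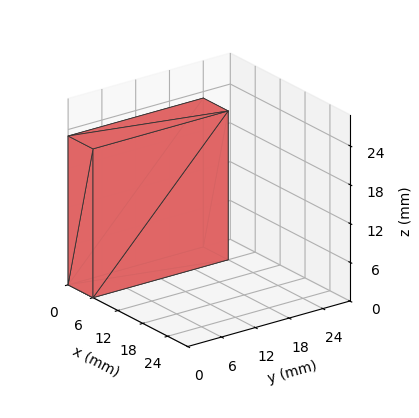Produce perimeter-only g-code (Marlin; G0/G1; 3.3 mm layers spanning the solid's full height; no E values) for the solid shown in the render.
Reading the render: the shape is a rectangular box, roughly 6 × 24 mm footprint and 23 mm tall (dimensions read to the nearest mm from the axis ticks). For the g-code, the solid's height is divided into equal slices at the stated Δz and each level perimeter traced with G1 moves after a G0 lift.

; perimeter-only toolpath
G21 ; units = mm
G90 ; absolute positioning
G28 ; home
; layer 1
G0 Z3.3
G0 X0.0 Y0.0
G1 X6.0 Y0.0
G1 X6.0 Y24.0
G1 X0.0 Y24.0
G1 X0.0 Y0.0
; layer 2
G0 Z6.6
G0 X0.0 Y0.0
G1 X6.0 Y0.0
G1 X6.0 Y24.0
G1 X0.0 Y24.0
G1 X0.0 Y0.0
; layer 3
G0 Z9.9
G0 X0.0 Y0.0
G1 X6.0 Y0.0
G1 X6.0 Y24.0
G1 X0.0 Y24.0
G1 X0.0 Y0.0
; layer 4
G0 Z13.1
G0 X0.0 Y0.0
G1 X6.0 Y0.0
G1 X6.0 Y24.0
G1 X0.0 Y24.0
G1 X0.0 Y0.0
; layer 5
G0 Z16.4
G0 X0.0 Y0.0
G1 X6.0 Y0.0
G1 X6.0 Y24.0
G1 X0.0 Y24.0
G1 X0.0 Y0.0
; layer 6
G0 Z19.7
G0 X0.0 Y0.0
G1 X6.0 Y0.0
G1 X6.0 Y24.0
G1 X0.0 Y24.0
G1 X0.0 Y0.0
; layer 7
G0 Z23.0
G0 X0.0 Y0.0
G1 X6.0 Y0.0
G1 X6.0 Y24.0
G1 X0.0 Y24.0
G1 X0.0 Y0.0
M2 ; end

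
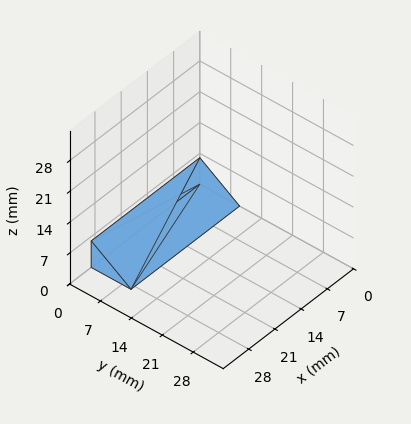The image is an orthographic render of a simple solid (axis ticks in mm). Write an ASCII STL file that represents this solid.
Reading the render: the shape is a wedge (ramp): 29 × 9 mm base, rising to 6 mm along the y=0 edge and sloping linearly to z=0 at y=9 (dimensions read to the nearest mm from the axis ticks). For the STL, each face is triangulated and given an outward normal.

solid part
  facet normal 0.0000 0.0000 -1.0000
    outer loop
      vertex 29.000 9.000 0.000
      vertex 29.000 0.000 0.000
      vertex 0.000 0.000 0.000
    endloop
  endfacet
  facet normal 0.0000 0.0000 -1.0000
    outer loop
      vertex 0.000 9.000 0.000
      vertex 29.000 9.000 0.000
      vertex 0.000 0.000 0.000
    endloop
  endfacet
  facet normal 0.0000 -1.0000 0.0000
    outer loop
      vertex 0.000 0.000 0.000
      vertex 29.000 0.000 0.000
      vertex 29.000 0.000 6.000
    endloop
  endfacet
  facet normal 0.0000 -1.0000 0.0000
    outer loop
      vertex 0.000 0.000 0.000
      vertex 29.000 0.000 6.000
      vertex 0.000 0.000 6.000
    endloop
  endfacet
  facet normal 0.0000 0.5547 0.8321
    outer loop
      vertex 0.000 0.000 6.000
      vertex 29.000 0.000 6.000
      vertex 29.000 9.000 0.000
    endloop
  endfacet
  facet normal 0.0000 0.5547 0.8321
    outer loop
      vertex 0.000 0.000 6.000
      vertex 29.000 9.000 0.000
      vertex 0.000 9.000 0.000
    endloop
  endfacet
  facet normal -1.0000 0.0000 0.0000
    outer loop
      vertex 0.000 0.000 6.000
      vertex 0.000 9.000 0.000
      vertex 0.000 0.000 0.000
    endloop
  endfacet
  facet normal 1.0000 0.0000 0.0000
    outer loop
      vertex 29.000 0.000 0.000
      vertex 29.000 9.000 0.000
      vertex 29.000 0.000 6.000
    endloop
  endfacet
endsolid part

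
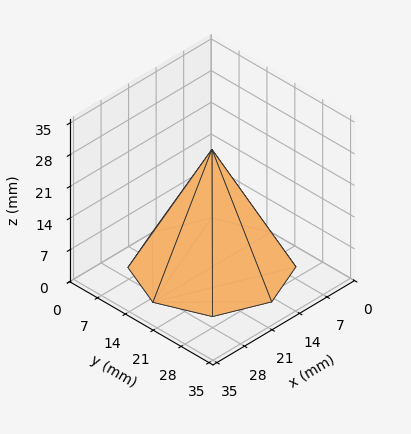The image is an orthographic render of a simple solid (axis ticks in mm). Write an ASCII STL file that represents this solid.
Reading the render: the shape is a regular 8-sided pyramid, base circumscribed radius ≈ 15 mm, apex at z ≈ 26 mm (dimensions read to the nearest mm from the axis ticks). For the STL, each face is triangulated and given an outward normal.

solid part
  facet normal 0.0000 0.0000 -1.0000
    outer loop
      vertex 15.000 30.000 0.000
      vertex 25.607 25.607 0.000
      vertex 30.000 15.000 0.000
    endloop
  endfacet
  facet normal 0.0000 0.0000 -1.0000
    outer loop
      vertex 4.393 25.607 0.000
      vertex 15.000 30.000 0.000
      vertex 30.000 15.000 0.000
    endloop
  endfacet
  facet normal 0.0000 0.0000 -1.0000
    outer loop
      vertex 0.000 15.000 0.000
      vertex 4.393 25.607 0.000
      vertex 30.000 15.000 0.000
    endloop
  endfacet
  facet normal 0.0000 0.0000 -1.0000
    outer loop
      vertex 4.393 4.393 0.000
      vertex 0.000 15.000 0.000
      vertex 30.000 15.000 0.000
    endloop
  endfacet
  facet normal 0.0000 0.0000 -1.0000
    outer loop
      vertex 15.000 0.000 0.000
      vertex 4.393 4.393 0.000
      vertex 30.000 15.000 0.000
    endloop
  endfacet
  facet normal 0.0000 0.0000 -1.0000
    outer loop
      vertex 25.607 4.393 0.000
      vertex 15.000 0.000 0.000
      vertex 30.000 15.000 0.000
    endloop
  endfacet
  facet normal 0.8153 0.3377 0.4704
    outer loop
      vertex 30.000 15.000 0.000
      vertex 25.607 25.607 0.000
      vertex 15.000 15.000 26.000
    endloop
  endfacet
  facet normal 0.3377 0.8153 0.4704
    outer loop
      vertex 25.607 25.607 0.000
      vertex 15.000 30.000 0.000
      vertex 15.000 15.000 26.000
    endloop
  endfacet
  facet normal -0.3377 0.8153 0.4704
    outer loop
      vertex 15.000 30.000 0.000
      vertex 4.393 25.607 0.000
      vertex 15.000 15.000 26.000
    endloop
  endfacet
  facet normal -0.8153 0.3377 0.4704
    outer loop
      vertex 4.393 25.607 0.000
      vertex 0.000 15.000 0.000
      vertex 15.000 15.000 26.000
    endloop
  endfacet
  facet normal -0.8153 -0.3377 0.4704
    outer loop
      vertex 0.000 15.000 0.000
      vertex 4.393 4.393 0.000
      vertex 15.000 15.000 26.000
    endloop
  endfacet
  facet normal -0.3377 -0.8153 0.4704
    outer loop
      vertex 4.393 4.393 0.000
      vertex 15.000 0.000 0.000
      vertex 15.000 15.000 26.000
    endloop
  endfacet
  facet normal 0.3377 -0.8153 0.4704
    outer loop
      vertex 15.000 0.000 0.000
      vertex 25.607 4.393 0.000
      vertex 15.000 15.000 26.000
    endloop
  endfacet
  facet normal 0.8153 -0.3377 0.4704
    outer loop
      vertex 25.607 4.393 0.000
      vertex 30.000 15.000 0.000
      vertex 15.000 15.000 26.000
    endloop
  endfacet
endsolid part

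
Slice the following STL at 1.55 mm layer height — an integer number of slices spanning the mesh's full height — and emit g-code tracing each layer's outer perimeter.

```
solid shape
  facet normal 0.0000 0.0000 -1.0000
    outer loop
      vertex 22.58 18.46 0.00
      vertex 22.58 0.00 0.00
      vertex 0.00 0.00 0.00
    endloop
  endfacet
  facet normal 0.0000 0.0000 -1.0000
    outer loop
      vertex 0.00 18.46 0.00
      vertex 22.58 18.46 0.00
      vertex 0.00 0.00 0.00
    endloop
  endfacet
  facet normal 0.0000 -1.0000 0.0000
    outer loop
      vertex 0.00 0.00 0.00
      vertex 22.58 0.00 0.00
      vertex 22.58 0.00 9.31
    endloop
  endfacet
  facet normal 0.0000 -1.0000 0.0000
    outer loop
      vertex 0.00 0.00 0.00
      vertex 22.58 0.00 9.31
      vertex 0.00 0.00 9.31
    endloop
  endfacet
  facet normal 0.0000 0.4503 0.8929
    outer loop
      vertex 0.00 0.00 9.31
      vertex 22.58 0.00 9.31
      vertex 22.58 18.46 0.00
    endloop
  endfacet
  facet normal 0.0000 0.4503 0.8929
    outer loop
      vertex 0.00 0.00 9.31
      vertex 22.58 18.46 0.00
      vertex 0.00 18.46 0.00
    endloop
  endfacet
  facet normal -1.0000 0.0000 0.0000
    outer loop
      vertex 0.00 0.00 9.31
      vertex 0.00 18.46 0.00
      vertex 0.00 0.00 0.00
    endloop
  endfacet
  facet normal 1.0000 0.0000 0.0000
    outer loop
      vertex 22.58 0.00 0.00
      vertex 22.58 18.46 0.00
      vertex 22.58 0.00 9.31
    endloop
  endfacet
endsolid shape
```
; perimeter-only toolpath
G21 ; units = mm
G90 ; absolute positioning
G28 ; home
; layer 1
G0 Z1.55
G0 X0.00 Y0.00
G1 X22.58 Y0.00
G1 X22.58 Y15.38
G1 X0.00 Y15.38
G1 X0.00 Y0.00
; layer 2
G0 Z3.10
G0 X0.00 Y0.00
G1 X22.58 Y0.00
G1 X22.58 Y12.31
G1 X0.00 Y12.31
G1 X0.00 Y0.00
; layer 3
G0 Z4.66
G0 X0.00 Y0.00
G1 X22.58 Y0.00
G1 X22.58 Y9.23
G1 X0.00 Y9.23
G1 X0.00 Y0.00
; layer 4
G0 Z6.21
G0 X0.00 Y0.00
G1 X22.58 Y0.00
G1 X22.58 Y6.15
G1 X0.00 Y6.15
G1 X0.00 Y0.00
; layer 5
G0 Z7.76
G0 X0.00 Y0.00
G1 X22.58 Y0.00
G1 X22.58 Y3.08
G1 X0.00 Y3.08
G1 X0.00 Y0.00
M2 ; end

The solid is a wedge (ramp): 22.6 × 18.5 mm base, rising to 9.31 mm along the y=0 edge and sloping linearly to z=0 at y=18.5. Slicing at Δz = 1.55 mm — 6 equal slices spanning the solid's height, so layer i sits at z = i·h/6 — gives 5 non-empty perimeters. Each is a 4-segment closed polygon; G0 lifts to the layer z and rapids to the start vertex, then G1 traces the edges. The cross-section shrinks linearly with z (the slice at the apex is degenerate and omitted).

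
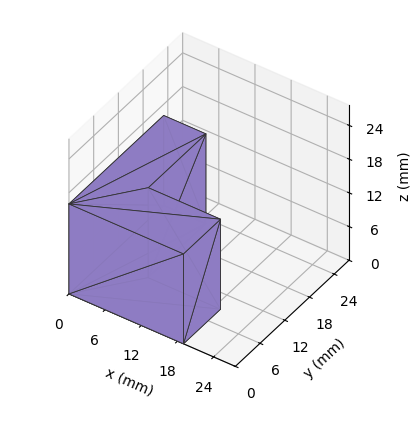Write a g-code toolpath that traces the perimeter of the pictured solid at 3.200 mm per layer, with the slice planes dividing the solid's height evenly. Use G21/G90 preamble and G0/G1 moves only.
Reading the render: the shape is an L-shaped prism: outer 19 × 23 mm, arm thicknesses ≈ 9 mm (horizontal) and 7 mm (vertical), extruded 16 mm in z (dimensions read to the nearest mm from the axis ticks). For the g-code, the solid's height is divided into equal slices at the stated Δz and each level perimeter traced with G1 moves after a G0 lift.

; perimeter-only toolpath
G21 ; units = mm
G90 ; absolute positioning
G28 ; home
; layer 1
G0 Z3.200
G0 X0.000 Y0.000
G1 X19.000 Y0.000
G1 X19.000 Y9.000
G1 X7.000 Y9.000
G1 X7.000 Y23.000
G1 X0.000 Y23.000
G1 X0.000 Y0.000
; layer 2
G0 Z6.400
G0 X0.000 Y0.000
G1 X19.000 Y0.000
G1 X19.000 Y9.000
G1 X7.000 Y9.000
G1 X7.000 Y23.000
G1 X0.000 Y23.000
G1 X0.000 Y0.000
; layer 3
G0 Z9.600
G0 X0.000 Y0.000
G1 X19.000 Y0.000
G1 X19.000 Y9.000
G1 X7.000 Y9.000
G1 X7.000 Y23.000
G1 X0.000 Y23.000
G1 X0.000 Y0.000
; layer 4
G0 Z12.800
G0 X0.000 Y0.000
G1 X19.000 Y0.000
G1 X19.000 Y9.000
G1 X7.000 Y9.000
G1 X7.000 Y23.000
G1 X0.000 Y23.000
G1 X0.000 Y0.000
; layer 5
G0 Z16.000
G0 X0.000 Y0.000
G1 X19.000 Y0.000
G1 X19.000 Y9.000
G1 X7.000 Y9.000
G1 X7.000 Y23.000
G1 X0.000 Y23.000
G1 X0.000 Y0.000
M2 ; end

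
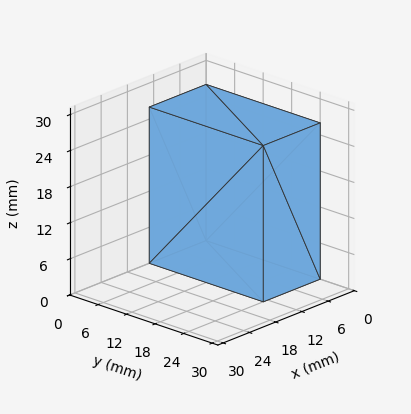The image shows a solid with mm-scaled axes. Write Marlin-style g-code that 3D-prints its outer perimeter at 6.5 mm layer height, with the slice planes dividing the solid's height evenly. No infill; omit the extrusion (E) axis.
Reading the render: the shape is a rectangular box, roughly 13 × 24 mm footprint and 26 mm tall (dimensions read to the nearest mm from the axis ticks). For the g-code, the solid's height is divided into equal slices at the stated Δz and each level perimeter traced with G1 moves after a G0 lift.

; perimeter-only toolpath
G21 ; units = mm
G90 ; absolute positioning
G28 ; home
; layer 1
G0 Z6.5
G0 X0.0 Y0.0
G1 X13.0 Y0.0
G1 X13.0 Y24.0
G1 X0.0 Y24.0
G1 X0.0 Y0.0
; layer 2
G0 Z13.0
G0 X0.0 Y0.0
G1 X13.0 Y0.0
G1 X13.0 Y24.0
G1 X0.0 Y24.0
G1 X0.0 Y0.0
; layer 3
G0 Z19.5
G0 X0.0 Y0.0
G1 X13.0 Y0.0
G1 X13.0 Y24.0
G1 X0.0 Y24.0
G1 X0.0 Y0.0
; layer 4
G0 Z26.0
G0 X0.0 Y0.0
G1 X13.0 Y0.0
G1 X13.0 Y24.0
G1 X0.0 Y24.0
G1 X0.0 Y0.0
M2 ; end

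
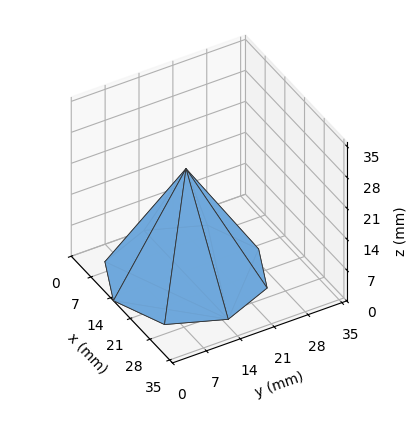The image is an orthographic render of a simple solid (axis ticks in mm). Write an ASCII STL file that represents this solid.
Reading the render: the shape is a regular 8-sided pyramid, base circumscribed radius ≈ 15 mm, apex at z ≈ 24 mm (dimensions read to the nearest mm from the axis ticks). For the STL, each face is triangulated and given an outward normal.

solid part
  facet normal 0.0000 0.0000 -1.0000
    outer loop
      vertex 15.0 30.0 0.0
      vertex 25.6 25.6 0.0
      vertex 30.0 15.0 0.0
    endloop
  endfacet
  facet normal 0.0000 0.0000 -1.0000
    outer loop
      vertex 4.4 25.6 0.0
      vertex 15.0 30.0 0.0
      vertex 30.0 15.0 0.0
    endloop
  endfacet
  facet normal 0.0000 0.0000 -1.0000
    outer loop
      vertex 0.0 15.0 0.0
      vertex 4.4 25.6 0.0
      vertex 30.0 15.0 0.0
    endloop
  endfacet
  facet normal 0.0000 0.0000 -1.0000
    outer loop
      vertex 4.4 4.4 0.0
      vertex 0.0 15.0 0.0
      vertex 30.0 15.0 0.0
    endloop
  endfacet
  facet normal 0.0000 0.0000 -1.0000
    outer loop
      vertex 15.0 0.0 0.0
      vertex 4.4 4.4 0.0
      vertex 30.0 15.0 0.0
    endloop
  endfacet
  facet normal 0.0000 0.0000 -1.0000
    outer loop
      vertex 25.6 4.4 0.0
      vertex 15.0 0.0 0.0
      vertex 30.0 15.0 0.0
    endloop
  endfacet
  facet normal 0.7999 0.3320 0.4999
    outer loop
      vertex 30.0 15.0 0.0
      vertex 25.6 25.6 0.0
      vertex 15.0 15.0 24.0
    endloop
  endfacet
  facet normal 0.3320 0.7999 0.4999
    outer loop
      vertex 25.6 25.6 0.0
      vertex 15.0 30.0 0.0
      vertex 15.0 15.0 24.0
    endloop
  endfacet
  facet normal -0.3320 0.7999 0.4999
    outer loop
      vertex 15.0 30.0 0.0
      vertex 4.4 25.6 0.0
      vertex 15.0 15.0 24.0
    endloop
  endfacet
  facet normal -0.7999 0.3320 0.4999
    outer loop
      vertex 4.4 25.6 0.0
      vertex 0.0 15.0 0.0
      vertex 15.0 15.0 24.0
    endloop
  endfacet
  facet normal -0.7999 -0.3320 0.4999
    outer loop
      vertex 0.0 15.0 0.0
      vertex 4.4 4.4 0.0
      vertex 15.0 15.0 24.0
    endloop
  endfacet
  facet normal -0.3320 -0.7999 0.4999
    outer loop
      vertex 4.4 4.4 0.0
      vertex 15.0 0.0 0.0
      vertex 15.0 15.0 24.0
    endloop
  endfacet
  facet normal 0.3320 -0.7999 0.4999
    outer loop
      vertex 15.0 0.0 0.0
      vertex 25.6 4.4 0.0
      vertex 15.0 15.0 24.0
    endloop
  endfacet
  facet normal 0.7999 -0.3320 0.4999
    outer loop
      vertex 25.6 4.4 0.0
      vertex 30.0 15.0 0.0
      vertex 15.0 15.0 24.0
    endloop
  endfacet
endsolid part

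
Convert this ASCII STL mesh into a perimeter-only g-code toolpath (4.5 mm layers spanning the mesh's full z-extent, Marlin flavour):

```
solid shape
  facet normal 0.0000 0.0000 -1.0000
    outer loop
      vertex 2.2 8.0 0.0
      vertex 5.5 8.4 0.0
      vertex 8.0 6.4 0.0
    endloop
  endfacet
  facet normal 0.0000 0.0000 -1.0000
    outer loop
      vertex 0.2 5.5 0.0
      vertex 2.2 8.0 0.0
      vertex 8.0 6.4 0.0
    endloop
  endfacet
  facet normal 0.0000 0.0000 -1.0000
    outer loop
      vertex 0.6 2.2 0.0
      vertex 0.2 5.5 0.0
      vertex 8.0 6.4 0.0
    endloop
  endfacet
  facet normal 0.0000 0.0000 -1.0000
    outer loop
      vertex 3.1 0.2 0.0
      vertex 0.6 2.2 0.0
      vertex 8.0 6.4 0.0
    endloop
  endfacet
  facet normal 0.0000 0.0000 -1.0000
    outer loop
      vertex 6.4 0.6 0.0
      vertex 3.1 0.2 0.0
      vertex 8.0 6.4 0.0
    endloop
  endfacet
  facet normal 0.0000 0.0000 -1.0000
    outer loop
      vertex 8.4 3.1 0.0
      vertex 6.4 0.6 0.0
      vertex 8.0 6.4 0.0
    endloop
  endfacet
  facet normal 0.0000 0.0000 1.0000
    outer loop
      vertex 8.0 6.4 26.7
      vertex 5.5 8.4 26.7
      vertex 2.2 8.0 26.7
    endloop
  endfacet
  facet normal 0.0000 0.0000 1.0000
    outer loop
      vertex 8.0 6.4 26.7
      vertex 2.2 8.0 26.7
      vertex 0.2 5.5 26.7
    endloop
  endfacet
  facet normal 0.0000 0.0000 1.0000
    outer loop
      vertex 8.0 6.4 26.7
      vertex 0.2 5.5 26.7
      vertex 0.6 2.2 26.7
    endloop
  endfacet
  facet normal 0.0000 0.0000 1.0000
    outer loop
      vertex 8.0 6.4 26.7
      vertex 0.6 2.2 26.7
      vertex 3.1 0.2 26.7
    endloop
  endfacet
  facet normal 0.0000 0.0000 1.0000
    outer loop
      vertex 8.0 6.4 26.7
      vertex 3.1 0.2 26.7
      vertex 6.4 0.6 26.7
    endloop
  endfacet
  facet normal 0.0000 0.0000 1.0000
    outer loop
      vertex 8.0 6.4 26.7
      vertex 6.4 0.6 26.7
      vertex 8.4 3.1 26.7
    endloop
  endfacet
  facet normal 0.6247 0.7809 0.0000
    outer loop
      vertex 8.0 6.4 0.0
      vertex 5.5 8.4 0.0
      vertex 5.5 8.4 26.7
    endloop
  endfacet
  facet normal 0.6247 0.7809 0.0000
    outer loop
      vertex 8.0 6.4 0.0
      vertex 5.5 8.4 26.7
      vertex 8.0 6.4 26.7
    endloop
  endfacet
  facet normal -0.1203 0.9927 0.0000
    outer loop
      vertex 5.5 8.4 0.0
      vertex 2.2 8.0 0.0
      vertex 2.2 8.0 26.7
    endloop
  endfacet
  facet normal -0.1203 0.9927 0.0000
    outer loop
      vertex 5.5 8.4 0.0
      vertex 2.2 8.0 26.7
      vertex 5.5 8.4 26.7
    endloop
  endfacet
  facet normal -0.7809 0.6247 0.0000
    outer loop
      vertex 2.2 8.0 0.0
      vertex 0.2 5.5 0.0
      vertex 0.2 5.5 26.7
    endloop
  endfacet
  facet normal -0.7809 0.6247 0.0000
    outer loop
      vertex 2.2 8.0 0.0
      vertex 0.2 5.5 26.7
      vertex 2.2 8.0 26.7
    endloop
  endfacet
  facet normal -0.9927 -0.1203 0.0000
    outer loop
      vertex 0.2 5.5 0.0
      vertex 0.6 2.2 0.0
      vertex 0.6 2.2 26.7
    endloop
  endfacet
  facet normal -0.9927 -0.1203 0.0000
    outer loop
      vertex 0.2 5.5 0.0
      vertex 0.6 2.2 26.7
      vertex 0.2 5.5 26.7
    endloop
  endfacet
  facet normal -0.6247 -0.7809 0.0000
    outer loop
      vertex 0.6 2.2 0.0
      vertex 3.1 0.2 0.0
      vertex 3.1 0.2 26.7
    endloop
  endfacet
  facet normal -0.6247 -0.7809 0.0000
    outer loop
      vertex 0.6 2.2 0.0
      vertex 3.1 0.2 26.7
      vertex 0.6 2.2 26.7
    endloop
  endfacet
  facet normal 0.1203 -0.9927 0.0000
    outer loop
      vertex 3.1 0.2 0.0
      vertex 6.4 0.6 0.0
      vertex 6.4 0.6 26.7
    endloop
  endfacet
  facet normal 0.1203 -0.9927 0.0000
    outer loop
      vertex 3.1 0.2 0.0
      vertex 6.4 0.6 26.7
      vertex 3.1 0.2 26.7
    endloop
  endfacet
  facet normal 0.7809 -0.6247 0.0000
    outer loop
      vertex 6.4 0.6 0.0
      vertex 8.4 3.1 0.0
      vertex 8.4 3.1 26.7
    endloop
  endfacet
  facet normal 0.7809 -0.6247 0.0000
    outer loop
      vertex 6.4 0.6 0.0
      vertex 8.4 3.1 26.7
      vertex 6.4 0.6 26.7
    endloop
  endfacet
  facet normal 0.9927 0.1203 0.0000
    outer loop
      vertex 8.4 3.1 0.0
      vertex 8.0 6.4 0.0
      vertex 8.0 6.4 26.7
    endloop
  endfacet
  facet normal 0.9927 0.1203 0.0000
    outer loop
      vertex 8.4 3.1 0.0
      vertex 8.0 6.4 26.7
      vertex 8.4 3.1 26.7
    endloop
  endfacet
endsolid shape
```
; perimeter-only toolpath
G21 ; units = mm
G90 ; absolute positioning
G28 ; home
; layer 1
G0 Z4.5
G0 X8.0 Y6.4
G1 X5.5 Y8.4
G1 X2.2 Y8.0
G1 X0.2 Y5.5
G1 X0.6 Y2.2
G1 X3.1 Y0.2
G1 X6.4 Y0.6
G1 X8.4 Y3.1
G1 X8.0 Y6.4
; layer 2
G0 Z8.9
G0 X8.0 Y6.4
G1 X5.5 Y8.4
G1 X2.2 Y8.0
G1 X0.2 Y5.5
G1 X0.6 Y2.2
G1 X3.1 Y0.2
G1 X6.4 Y0.6
G1 X8.4 Y3.1
G1 X8.0 Y6.4
; layer 3
G0 Z13.4
G0 X8.0 Y6.4
G1 X5.5 Y8.4
G1 X2.2 Y8.0
G1 X0.2 Y5.5
G1 X0.6 Y2.2
G1 X3.1 Y0.2
G1 X6.4 Y0.6
G1 X8.4 Y3.1
G1 X8.0 Y6.4
; layer 4
G0 Z17.8
G0 X8.0 Y6.4
G1 X5.5 Y8.4
G1 X2.2 Y8.0
G1 X0.2 Y5.5
G1 X0.6 Y2.2
G1 X3.1 Y0.2
G1 X6.4 Y0.6
G1 X8.4 Y3.1
G1 X8.0 Y6.4
; layer 5
G0 Z22.2
G0 X8.0 Y6.4
G1 X5.5 Y8.4
G1 X2.2 Y8.0
G1 X0.2 Y5.5
G1 X0.6 Y2.2
G1 X3.1 Y0.2
G1 X6.4 Y0.6
G1 X8.4 Y3.1
G1 X8.0 Y6.4
; layer 6
G0 Z26.7
G0 X8.0 Y6.4
G1 X5.5 Y8.4
G1 X2.2 Y8.0
G1 X0.2 Y5.5
G1 X0.6 Y2.2
G1 X3.1 Y0.2
G1 X6.4 Y0.6
G1 X8.4 Y3.1
G1 X8.0 Y6.4
M2 ; end

The solid is a regular 8-sided prism (a cylinder approximated with 8 flat sides), circumscribed radius ≈ 4.3 mm, height ≈ 26.7 mm. Slicing at Δz = 4.5 mm — 6 equal slices spanning the solid's height, so layer i sits at z = i·h/6 — gives 6 non-empty perimeters. Each is a 8-segment closed polygon; G0 lifts to the layer z and rapids to the start vertex, then G1 traces the edges.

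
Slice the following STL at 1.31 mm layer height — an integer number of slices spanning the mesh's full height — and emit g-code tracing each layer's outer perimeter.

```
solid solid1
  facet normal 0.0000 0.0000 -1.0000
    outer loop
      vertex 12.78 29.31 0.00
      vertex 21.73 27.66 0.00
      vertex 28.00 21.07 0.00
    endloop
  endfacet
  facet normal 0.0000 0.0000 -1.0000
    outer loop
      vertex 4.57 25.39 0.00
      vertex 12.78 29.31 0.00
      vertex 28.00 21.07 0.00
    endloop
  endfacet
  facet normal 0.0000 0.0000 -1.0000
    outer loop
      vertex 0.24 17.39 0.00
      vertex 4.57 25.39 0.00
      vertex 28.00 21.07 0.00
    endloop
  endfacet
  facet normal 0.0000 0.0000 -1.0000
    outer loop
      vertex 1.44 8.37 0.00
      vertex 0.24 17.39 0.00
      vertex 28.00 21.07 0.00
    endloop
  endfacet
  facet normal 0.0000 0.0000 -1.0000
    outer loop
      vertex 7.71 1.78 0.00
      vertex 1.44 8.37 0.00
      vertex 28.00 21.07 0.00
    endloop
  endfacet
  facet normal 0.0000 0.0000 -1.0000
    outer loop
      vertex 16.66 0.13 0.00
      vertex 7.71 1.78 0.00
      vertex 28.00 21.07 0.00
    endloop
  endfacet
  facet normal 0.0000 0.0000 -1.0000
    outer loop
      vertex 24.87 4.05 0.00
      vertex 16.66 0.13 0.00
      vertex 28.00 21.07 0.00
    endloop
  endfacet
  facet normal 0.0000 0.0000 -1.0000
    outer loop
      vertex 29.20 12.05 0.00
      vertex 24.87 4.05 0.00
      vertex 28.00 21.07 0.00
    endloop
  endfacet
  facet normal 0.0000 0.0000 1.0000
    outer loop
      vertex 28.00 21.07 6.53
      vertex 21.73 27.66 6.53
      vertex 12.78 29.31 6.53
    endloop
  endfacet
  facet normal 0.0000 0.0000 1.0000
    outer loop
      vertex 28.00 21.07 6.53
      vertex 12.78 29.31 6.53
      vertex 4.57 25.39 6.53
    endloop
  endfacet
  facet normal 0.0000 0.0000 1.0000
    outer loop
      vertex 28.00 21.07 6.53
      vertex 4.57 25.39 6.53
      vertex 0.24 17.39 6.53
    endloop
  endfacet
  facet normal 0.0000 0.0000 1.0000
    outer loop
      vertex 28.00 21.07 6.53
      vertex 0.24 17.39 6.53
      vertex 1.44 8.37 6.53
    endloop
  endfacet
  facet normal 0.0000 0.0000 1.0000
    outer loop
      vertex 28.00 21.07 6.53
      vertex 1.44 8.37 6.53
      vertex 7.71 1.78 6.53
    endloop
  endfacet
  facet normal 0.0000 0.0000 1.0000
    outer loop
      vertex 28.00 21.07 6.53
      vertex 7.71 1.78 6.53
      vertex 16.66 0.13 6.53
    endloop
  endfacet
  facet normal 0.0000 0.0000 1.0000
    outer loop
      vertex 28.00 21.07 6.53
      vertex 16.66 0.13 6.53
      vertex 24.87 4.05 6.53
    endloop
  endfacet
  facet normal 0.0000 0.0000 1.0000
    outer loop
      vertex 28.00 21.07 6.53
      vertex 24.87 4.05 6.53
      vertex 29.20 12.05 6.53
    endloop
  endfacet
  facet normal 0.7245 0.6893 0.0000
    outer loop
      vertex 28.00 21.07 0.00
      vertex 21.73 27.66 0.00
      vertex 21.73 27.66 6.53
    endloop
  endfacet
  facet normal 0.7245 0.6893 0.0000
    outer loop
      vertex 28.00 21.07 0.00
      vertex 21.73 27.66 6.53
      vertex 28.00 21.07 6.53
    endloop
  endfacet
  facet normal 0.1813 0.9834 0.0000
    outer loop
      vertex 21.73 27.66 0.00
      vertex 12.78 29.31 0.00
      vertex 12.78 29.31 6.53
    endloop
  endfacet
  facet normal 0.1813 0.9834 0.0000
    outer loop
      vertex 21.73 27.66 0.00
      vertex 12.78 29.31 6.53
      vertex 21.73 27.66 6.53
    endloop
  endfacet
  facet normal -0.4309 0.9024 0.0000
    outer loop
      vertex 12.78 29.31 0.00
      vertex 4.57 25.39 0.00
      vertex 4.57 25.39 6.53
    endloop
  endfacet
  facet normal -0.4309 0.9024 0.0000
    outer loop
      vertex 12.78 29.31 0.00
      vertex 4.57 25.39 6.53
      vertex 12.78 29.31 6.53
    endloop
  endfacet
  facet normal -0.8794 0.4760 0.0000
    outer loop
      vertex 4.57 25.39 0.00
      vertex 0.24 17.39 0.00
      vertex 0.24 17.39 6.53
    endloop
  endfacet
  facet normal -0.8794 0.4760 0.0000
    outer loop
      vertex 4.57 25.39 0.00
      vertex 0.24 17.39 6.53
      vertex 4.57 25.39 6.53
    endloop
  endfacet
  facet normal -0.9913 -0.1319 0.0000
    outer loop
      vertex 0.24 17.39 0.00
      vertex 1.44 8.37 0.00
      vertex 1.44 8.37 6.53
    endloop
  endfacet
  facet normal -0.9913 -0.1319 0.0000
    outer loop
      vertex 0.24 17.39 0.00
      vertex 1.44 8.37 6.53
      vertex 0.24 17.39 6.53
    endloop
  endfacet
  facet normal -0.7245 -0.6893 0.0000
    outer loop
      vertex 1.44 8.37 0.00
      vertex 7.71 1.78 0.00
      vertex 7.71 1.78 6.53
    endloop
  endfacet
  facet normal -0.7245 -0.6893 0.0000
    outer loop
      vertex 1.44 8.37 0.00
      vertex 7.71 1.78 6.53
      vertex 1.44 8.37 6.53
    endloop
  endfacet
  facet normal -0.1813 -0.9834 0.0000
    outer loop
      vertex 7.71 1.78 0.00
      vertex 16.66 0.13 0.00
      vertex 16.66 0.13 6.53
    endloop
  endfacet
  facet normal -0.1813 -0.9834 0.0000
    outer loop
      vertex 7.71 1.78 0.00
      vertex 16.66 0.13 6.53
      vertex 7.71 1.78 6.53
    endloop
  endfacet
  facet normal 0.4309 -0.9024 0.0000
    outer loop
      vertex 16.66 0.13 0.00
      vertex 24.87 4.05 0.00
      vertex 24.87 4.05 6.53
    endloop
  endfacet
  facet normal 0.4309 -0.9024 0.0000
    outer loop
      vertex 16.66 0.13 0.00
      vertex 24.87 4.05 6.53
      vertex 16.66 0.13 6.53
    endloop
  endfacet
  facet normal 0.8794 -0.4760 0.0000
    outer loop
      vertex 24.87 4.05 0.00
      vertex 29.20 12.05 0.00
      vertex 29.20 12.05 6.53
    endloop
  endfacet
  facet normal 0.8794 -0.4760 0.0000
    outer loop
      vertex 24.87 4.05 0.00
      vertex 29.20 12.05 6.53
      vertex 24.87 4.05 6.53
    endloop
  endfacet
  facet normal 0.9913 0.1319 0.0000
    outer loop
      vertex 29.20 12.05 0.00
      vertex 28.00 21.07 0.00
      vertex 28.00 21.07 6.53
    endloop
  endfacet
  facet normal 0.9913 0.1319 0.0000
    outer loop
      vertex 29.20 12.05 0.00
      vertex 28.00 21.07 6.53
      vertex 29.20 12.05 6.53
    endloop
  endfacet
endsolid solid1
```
; perimeter-only toolpath
G21 ; units = mm
G90 ; absolute positioning
G28 ; home
; layer 1
G0 Z1.31
G0 X28.00 Y21.07
G1 X21.73 Y27.66
G1 X12.78 Y29.31
G1 X4.57 Y25.39
G1 X0.24 Y17.39
G1 X1.44 Y8.37
G1 X7.71 Y1.78
G1 X16.66 Y0.13
G1 X24.87 Y4.05
G1 X29.20 Y12.05
G1 X28.00 Y21.07
; layer 2
G0 Z2.61
G0 X28.00 Y21.07
G1 X21.73 Y27.66
G1 X12.78 Y29.31
G1 X4.57 Y25.39
G1 X0.24 Y17.39
G1 X1.44 Y8.37
G1 X7.71 Y1.78
G1 X16.66 Y0.13
G1 X24.87 Y4.05
G1 X29.20 Y12.05
G1 X28.00 Y21.07
; layer 3
G0 Z3.92
G0 X28.00 Y21.07
G1 X21.73 Y27.66
G1 X12.78 Y29.31
G1 X4.57 Y25.39
G1 X0.24 Y17.39
G1 X1.44 Y8.37
G1 X7.71 Y1.78
G1 X16.66 Y0.13
G1 X24.87 Y4.05
G1 X29.20 Y12.05
G1 X28.00 Y21.07
; layer 4
G0 Z5.22
G0 X28.00 Y21.07
G1 X21.73 Y27.66
G1 X12.78 Y29.31
G1 X4.57 Y25.39
G1 X0.24 Y17.39
G1 X1.44 Y8.37
G1 X7.71 Y1.78
G1 X16.66 Y0.13
G1 X24.87 Y4.05
G1 X29.20 Y12.05
G1 X28.00 Y21.07
; layer 5
G0 Z6.53
G0 X28.00 Y21.07
G1 X21.73 Y27.66
G1 X12.78 Y29.31
G1 X4.57 Y25.39
G1 X0.24 Y17.39
G1 X1.44 Y8.37
G1 X7.71 Y1.78
G1 X16.66 Y0.13
G1 X24.87 Y4.05
G1 X29.20 Y12.05
G1 X28.00 Y21.07
M2 ; end

The solid is a regular 10-sided prism (a cylinder approximated with 10 flat sides), circumscribed radius ≈ 14.7 mm, height ≈ 6.53 mm. Slicing at Δz = 1.31 mm — 5 equal slices spanning the solid's height, so layer i sits at z = i·h/5 — gives 5 non-empty perimeters. Each is a 10-segment closed polygon; G0 lifts to the layer z and rapids to the start vertex, then G1 traces the edges.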